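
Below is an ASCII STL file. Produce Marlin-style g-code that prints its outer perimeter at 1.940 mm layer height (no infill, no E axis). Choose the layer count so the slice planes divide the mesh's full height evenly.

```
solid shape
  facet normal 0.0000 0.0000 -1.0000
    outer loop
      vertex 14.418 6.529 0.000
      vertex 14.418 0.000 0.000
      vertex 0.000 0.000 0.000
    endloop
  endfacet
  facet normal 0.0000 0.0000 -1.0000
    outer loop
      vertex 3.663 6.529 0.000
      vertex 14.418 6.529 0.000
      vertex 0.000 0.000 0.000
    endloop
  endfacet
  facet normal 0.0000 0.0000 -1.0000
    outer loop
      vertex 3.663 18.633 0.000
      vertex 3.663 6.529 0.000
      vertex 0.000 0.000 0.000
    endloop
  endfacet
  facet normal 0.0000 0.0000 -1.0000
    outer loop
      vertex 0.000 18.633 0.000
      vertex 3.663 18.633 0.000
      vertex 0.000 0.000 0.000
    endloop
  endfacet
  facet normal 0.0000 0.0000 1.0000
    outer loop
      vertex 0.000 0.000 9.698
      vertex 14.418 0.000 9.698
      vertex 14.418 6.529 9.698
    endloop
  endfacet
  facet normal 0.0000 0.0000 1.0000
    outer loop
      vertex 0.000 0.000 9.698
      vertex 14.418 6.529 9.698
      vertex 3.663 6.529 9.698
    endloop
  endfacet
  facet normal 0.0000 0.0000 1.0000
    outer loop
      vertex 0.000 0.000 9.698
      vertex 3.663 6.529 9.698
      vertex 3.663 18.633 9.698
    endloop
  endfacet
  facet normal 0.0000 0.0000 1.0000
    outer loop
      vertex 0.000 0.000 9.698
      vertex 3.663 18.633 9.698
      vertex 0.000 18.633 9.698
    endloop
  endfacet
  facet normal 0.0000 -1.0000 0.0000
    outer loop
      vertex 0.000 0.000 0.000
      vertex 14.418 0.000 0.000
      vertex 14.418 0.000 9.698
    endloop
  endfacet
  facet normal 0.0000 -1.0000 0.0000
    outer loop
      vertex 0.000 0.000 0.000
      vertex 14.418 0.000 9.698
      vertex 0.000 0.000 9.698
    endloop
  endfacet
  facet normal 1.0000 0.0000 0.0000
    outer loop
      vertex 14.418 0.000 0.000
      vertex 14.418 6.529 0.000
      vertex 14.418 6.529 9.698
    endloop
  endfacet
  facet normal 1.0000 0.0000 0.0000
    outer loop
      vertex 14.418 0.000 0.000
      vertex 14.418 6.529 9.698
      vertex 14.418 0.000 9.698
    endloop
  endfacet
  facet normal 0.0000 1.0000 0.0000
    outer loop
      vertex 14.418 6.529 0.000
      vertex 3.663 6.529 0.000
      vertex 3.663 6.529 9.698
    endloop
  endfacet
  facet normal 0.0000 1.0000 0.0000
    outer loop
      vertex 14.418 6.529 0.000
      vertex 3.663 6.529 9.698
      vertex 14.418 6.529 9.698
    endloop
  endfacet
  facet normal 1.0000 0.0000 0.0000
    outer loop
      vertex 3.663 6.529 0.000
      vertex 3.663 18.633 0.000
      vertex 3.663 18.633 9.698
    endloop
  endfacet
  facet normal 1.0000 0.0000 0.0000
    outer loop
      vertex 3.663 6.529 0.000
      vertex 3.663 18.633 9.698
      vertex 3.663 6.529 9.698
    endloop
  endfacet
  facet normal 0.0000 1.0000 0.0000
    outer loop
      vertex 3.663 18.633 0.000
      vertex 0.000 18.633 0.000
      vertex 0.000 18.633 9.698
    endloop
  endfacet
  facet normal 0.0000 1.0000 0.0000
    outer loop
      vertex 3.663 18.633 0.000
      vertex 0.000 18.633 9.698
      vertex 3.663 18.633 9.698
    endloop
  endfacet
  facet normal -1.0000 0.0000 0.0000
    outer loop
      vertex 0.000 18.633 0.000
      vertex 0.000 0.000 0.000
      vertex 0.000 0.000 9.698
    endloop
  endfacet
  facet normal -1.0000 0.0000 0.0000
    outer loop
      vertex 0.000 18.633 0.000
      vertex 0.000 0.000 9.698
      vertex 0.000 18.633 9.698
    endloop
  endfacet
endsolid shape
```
; perimeter-only toolpath
G21 ; units = mm
G90 ; absolute positioning
G28 ; home
; layer 1
G0 Z1.940
G0 X0.000 Y0.000
G1 X14.418 Y0.000
G1 X14.418 Y6.529
G1 X3.663 Y6.529
G1 X3.663 Y18.633
G1 X0.000 Y18.633
G1 X0.000 Y0.000
; layer 2
G0 Z3.879
G0 X0.000 Y0.000
G1 X14.418 Y0.000
G1 X14.418 Y6.529
G1 X3.663 Y6.529
G1 X3.663 Y18.633
G1 X0.000 Y18.633
G1 X0.000 Y0.000
; layer 3
G0 Z5.819
G0 X0.000 Y0.000
G1 X14.418 Y0.000
G1 X14.418 Y6.529
G1 X3.663 Y6.529
G1 X3.663 Y18.633
G1 X0.000 Y18.633
G1 X0.000 Y0.000
; layer 4
G0 Z7.758
G0 X0.000 Y0.000
G1 X14.418 Y0.000
G1 X14.418 Y6.529
G1 X3.663 Y6.529
G1 X3.663 Y18.633
G1 X0.000 Y18.633
G1 X0.000 Y0.000
; layer 5
G0 Z9.698
G0 X0.000 Y0.000
G1 X14.418 Y0.000
G1 X14.418 Y6.529
G1 X3.663 Y6.529
G1 X3.663 Y18.633
G1 X0.000 Y18.633
G1 X0.000 Y0.000
M2 ; end

The solid is an L-shaped prism: outer 14.4 × 18.6 mm, arm thicknesses ≈ 6.53 mm (horizontal) and 3.66 mm (vertical), extruded 9.7 mm in z. Slicing at Δz = 1.940 mm — 5 equal slices spanning the solid's height, so layer i sits at z = i·h/5 — gives 5 non-empty perimeters. Each is a 6-segment closed polygon; G0 lifts to the layer z and rapids to the start vertex, then G1 traces the edges.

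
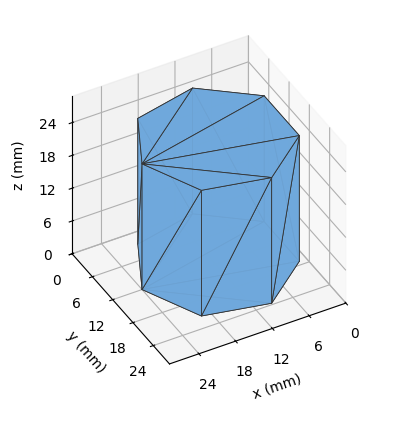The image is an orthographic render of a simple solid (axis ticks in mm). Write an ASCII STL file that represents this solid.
Reading the render: the shape is a regular 7-sided prism (a cylinder approximated with 7 flat sides), circumscribed radius ≈ 12 mm, height ≈ 23 mm (dimensions read to the nearest mm from the axis ticks). For the STL, each face is triangulated and given an outward normal.

solid part
  facet normal 0.0000 0.0000 -1.0000
    outer loop
      vertex 9.3 23.7 0.0
      vertex 19.5 21.4 0.0
      vertex 24.0 12.0 0.0
    endloop
  endfacet
  facet normal 0.0000 0.0000 -1.0000
    outer loop
      vertex 1.2 17.2 0.0
      vertex 9.3 23.7 0.0
      vertex 24.0 12.0 0.0
    endloop
  endfacet
  facet normal 0.0000 0.0000 -1.0000
    outer loop
      vertex 1.2 6.8 0.0
      vertex 1.2 17.2 0.0
      vertex 24.0 12.0 0.0
    endloop
  endfacet
  facet normal 0.0000 0.0000 -1.0000
    outer loop
      vertex 9.3 0.3 0.0
      vertex 1.2 6.8 0.0
      vertex 24.0 12.0 0.0
    endloop
  endfacet
  facet normal 0.0000 0.0000 -1.0000
    outer loop
      vertex 19.5 2.6 0.0
      vertex 9.3 0.3 0.0
      vertex 24.0 12.0 0.0
    endloop
  endfacet
  facet normal 0.0000 0.0000 1.0000
    outer loop
      vertex 24.0 12.0 23.0
      vertex 19.5 21.4 23.0
      vertex 9.3 23.7 23.0
    endloop
  endfacet
  facet normal 0.0000 0.0000 1.0000
    outer loop
      vertex 24.0 12.0 23.0
      vertex 9.3 23.7 23.0
      vertex 1.2 17.2 23.0
    endloop
  endfacet
  facet normal 0.0000 0.0000 1.0000
    outer loop
      vertex 24.0 12.0 23.0
      vertex 1.2 17.2 23.0
      vertex 1.2 6.8 23.0
    endloop
  endfacet
  facet normal 0.0000 0.0000 1.0000
    outer loop
      vertex 24.0 12.0 23.0
      vertex 1.2 6.8 23.0
      vertex 9.3 0.3 23.0
    endloop
  endfacet
  facet normal 0.0000 0.0000 1.0000
    outer loop
      vertex 24.0 12.0 23.0
      vertex 9.3 0.3 23.0
      vertex 19.5 2.6 23.0
    endloop
  endfacet
  facet normal 0.9020 0.4318 0.0000
    outer loop
      vertex 24.0 12.0 0.0
      vertex 19.5 21.4 0.0
      vertex 19.5 21.4 23.0
    endloop
  endfacet
  facet normal 0.9020 0.4318 0.0000
    outer loop
      vertex 24.0 12.0 0.0
      vertex 19.5 21.4 23.0
      vertex 24.0 12.0 23.0
    endloop
  endfacet
  facet normal 0.2200 0.9755 0.0000
    outer loop
      vertex 19.5 21.4 0.0
      vertex 9.3 23.7 0.0
      vertex 9.3 23.7 23.0
    endloop
  endfacet
  facet normal 0.2200 0.9755 0.0000
    outer loop
      vertex 19.5 21.4 0.0
      vertex 9.3 23.7 23.0
      vertex 19.5 21.4 23.0
    endloop
  endfacet
  facet normal -0.6259 0.7799 0.0000
    outer loop
      vertex 9.3 23.7 0.0
      vertex 1.2 17.2 0.0
      vertex 1.2 17.2 23.0
    endloop
  endfacet
  facet normal -0.6259 0.7799 0.0000
    outer loop
      vertex 9.3 23.7 0.0
      vertex 1.2 17.2 23.0
      vertex 9.3 23.7 23.0
    endloop
  endfacet
  facet normal -1.0000 0.0000 0.0000
    outer loop
      vertex 1.2 17.2 0.0
      vertex 1.2 6.8 0.0
      vertex 1.2 6.8 23.0
    endloop
  endfacet
  facet normal -1.0000 0.0000 0.0000
    outer loop
      vertex 1.2 17.2 0.0
      vertex 1.2 6.8 23.0
      vertex 1.2 17.2 23.0
    endloop
  endfacet
  facet normal -0.6259 -0.7799 0.0000
    outer loop
      vertex 1.2 6.8 0.0
      vertex 9.3 0.3 0.0
      vertex 9.3 0.3 23.0
    endloop
  endfacet
  facet normal -0.6259 -0.7799 0.0000
    outer loop
      vertex 1.2 6.8 0.0
      vertex 9.3 0.3 23.0
      vertex 1.2 6.8 23.0
    endloop
  endfacet
  facet normal 0.2200 -0.9755 0.0000
    outer loop
      vertex 9.3 0.3 0.0
      vertex 19.5 2.6 0.0
      vertex 19.5 2.6 23.0
    endloop
  endfacet
  facet normal 0.2200 -0.9755 0.0000
    outer loop
      vertex 9.3 0.3 0.0
      vertex 19.5 2.6 23.0
      vertex 9.3 0.3 23.0
    endloop
  endfacet
  facet normal 0.9020 -0.4318 0.0000
    outer loop
      vertex 19.5 2.6 0.0
      vertex 24.0 12.0 0.0
      vertex 24.0 12.0 23.0
    endloop
  endfacet
  facet normal 0.9020 -0.4318 0.0000
    outer loop
      vertex 19.5 2.6 0.0
      vertex 24.0 12.0 23.0
      vertex 19.5 2.6 23.0
    endloop
  endfacet
endsolid part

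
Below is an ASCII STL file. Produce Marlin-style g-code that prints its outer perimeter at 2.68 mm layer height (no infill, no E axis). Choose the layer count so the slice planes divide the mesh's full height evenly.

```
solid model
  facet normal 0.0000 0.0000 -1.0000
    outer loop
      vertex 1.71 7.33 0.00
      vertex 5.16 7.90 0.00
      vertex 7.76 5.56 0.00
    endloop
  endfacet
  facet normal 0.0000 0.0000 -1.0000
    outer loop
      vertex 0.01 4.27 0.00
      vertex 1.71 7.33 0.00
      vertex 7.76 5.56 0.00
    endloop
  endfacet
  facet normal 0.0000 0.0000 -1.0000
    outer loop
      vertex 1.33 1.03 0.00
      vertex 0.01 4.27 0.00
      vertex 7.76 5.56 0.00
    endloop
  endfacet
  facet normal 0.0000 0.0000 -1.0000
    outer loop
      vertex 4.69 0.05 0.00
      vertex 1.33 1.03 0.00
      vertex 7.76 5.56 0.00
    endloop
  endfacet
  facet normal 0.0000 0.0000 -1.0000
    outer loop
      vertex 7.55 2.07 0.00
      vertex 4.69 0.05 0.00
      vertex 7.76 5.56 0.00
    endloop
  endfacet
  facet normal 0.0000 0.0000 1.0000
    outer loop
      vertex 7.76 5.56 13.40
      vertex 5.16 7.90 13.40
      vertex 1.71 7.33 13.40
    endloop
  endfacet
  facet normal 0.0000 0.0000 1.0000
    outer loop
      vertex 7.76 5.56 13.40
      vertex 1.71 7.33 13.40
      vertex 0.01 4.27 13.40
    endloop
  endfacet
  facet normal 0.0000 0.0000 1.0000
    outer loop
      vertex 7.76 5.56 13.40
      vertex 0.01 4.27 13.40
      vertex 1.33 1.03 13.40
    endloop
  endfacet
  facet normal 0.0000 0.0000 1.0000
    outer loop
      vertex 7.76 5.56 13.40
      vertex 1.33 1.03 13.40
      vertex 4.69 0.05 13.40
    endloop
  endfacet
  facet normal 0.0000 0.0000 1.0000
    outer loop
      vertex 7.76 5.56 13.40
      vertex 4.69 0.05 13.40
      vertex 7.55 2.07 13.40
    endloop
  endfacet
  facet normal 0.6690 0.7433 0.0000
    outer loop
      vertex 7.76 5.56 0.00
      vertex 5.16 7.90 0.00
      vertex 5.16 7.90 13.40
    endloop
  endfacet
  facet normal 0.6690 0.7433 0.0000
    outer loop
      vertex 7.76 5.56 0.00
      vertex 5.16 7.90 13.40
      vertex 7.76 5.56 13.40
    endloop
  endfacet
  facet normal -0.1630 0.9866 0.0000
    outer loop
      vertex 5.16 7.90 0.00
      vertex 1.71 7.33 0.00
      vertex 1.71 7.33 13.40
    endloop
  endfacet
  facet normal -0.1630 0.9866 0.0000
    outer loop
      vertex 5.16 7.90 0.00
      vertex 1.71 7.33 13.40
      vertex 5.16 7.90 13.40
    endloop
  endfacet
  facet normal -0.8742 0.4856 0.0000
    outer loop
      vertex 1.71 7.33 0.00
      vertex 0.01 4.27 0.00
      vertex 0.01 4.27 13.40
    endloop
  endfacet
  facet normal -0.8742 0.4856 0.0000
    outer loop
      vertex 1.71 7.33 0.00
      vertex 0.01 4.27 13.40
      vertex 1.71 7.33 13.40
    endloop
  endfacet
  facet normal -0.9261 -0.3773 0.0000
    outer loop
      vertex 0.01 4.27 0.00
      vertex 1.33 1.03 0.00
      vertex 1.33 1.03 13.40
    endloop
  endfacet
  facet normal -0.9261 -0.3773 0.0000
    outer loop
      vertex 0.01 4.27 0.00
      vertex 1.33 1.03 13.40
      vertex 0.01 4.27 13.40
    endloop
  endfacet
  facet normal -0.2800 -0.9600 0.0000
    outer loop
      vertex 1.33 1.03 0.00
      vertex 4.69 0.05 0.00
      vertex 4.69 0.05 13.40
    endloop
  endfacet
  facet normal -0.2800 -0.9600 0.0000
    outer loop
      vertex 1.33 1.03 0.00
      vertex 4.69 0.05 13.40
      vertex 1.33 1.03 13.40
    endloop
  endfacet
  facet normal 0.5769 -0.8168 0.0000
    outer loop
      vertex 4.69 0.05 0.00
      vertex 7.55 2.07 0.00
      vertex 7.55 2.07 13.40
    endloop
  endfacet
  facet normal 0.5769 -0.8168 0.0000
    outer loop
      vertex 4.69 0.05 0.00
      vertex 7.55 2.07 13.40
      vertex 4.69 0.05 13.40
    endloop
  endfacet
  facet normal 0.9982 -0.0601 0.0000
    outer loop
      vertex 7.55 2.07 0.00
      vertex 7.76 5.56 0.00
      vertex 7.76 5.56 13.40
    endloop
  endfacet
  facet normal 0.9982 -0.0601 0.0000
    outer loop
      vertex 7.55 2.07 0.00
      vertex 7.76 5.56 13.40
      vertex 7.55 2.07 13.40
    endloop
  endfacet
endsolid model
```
; perimeter-only toolpath
G21 ; units = mm
G90 ; absolute positioning
G28 ; home
; layer 1
G0 Z2.68
G0 X7.76 Y5.56
G1 X5.16 Y7.90
G1 X1.71 Y7.33
G1 X0.01 Y4.27
G1 X1.33 Y1.03
G1 X4.69 Y0.05
G1 X7.55 Y2.07
G1 X7.76 Y5.56
; layer 2
G0 Z5.36
G0 X7.76 Y5.56
G1 X5.16 Y7.90
G1 X1.71 Y7.33
G1 X0.01 Y4.27
G1 X1.33 Y1.03
G1 X4.69 Y0.05
G1 X7.55 Y2.07
G1 X7.76 Y5.56
; layer 3
G0 Z8.04
G0 X7.76 Y5.56
G1 X5.16 Y7.90
G1 X1.71 Y7.33
G1 X0.01 Y4.27
G1 X1.33 Y1.03
G1 X4.69 Y0.05
G1 X7.55 Y2.07
G1 X7.76 Y5.56
; layer 4
G0 Z10.72
G0 X7.76 Y5.56
G1 X5.16 Y7.90
G1 X1.71 Y7.33
G1 X0.01 Y4.27
G1 X1.33 Y1.03
G1 X4.69 Y0.05
G1 X7.55 Y2.07
G1 X7.76 Y5.56
; layer 5
G0 Z13.40
G0 X7.76 Y5.56
G1 X5.16 Y7.90
G1 X1.71 Y7.33
G1 X0.01 Y4.27
G1 X1.33 Y1.03
G1 X4.69 Y0.05
G1 X7.55 Y2.07
G1 X7.76 Y5.56
M2 ; end

The solid is a regular 7-sided prism (a cylinder approximated with 7 flat sides), circumscribed radius ≈ 4.03 mm, height ≈ 13.4 mm. Slicing at Δz = 2.68 mm — 5 equal slices spanning the solid's height, so layer i sits at z = i·h/5 — gives 5 non-empty perimeters. Each is a 7-segment closed polygon; G0 lifts to the layer z and rapids to the start vertex, then G1 traces the edges.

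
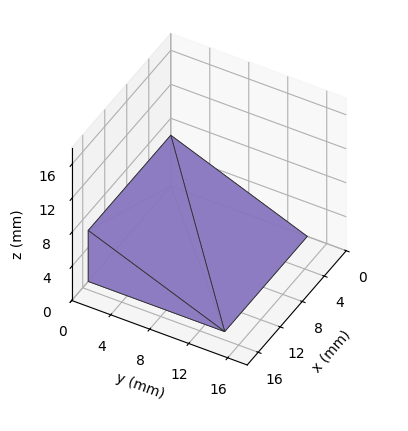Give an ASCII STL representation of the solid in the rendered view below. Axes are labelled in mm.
Reading the render: the shape is a wedge (ramp): 15 × 14 mm base, rising to 6 mm along the y=0 edge and sloping linearly to z=0 at y=14 (dimensions read to the nearest mm from the axis ticks). For the STL, each face is triangulated and given an outward normal.

solid part
  facet normal 0.0000 0.0000 -1.0000
    outer loop
      vertex 15.000 14.000 0.000
      vertex 15.000 0.000 0.000
      vertex 0.000 0.000 0.000
    endloop
  endfacet
  facet normal 0.0000 0.0000 -1.0000
    outer loop
      vertex 0.000 14.000 0.000
      vertex 15.000 14.000 0.000
      vertex 0.000 0.000 0.000
    endloop
  endfacet
  facet normal 0.0000 -1.0000 0.0000
    outer loop
      vertex 0.000 0.000 0.000
      vertex 15.000 0.000 0.000
      vertex 15.000 0.000 6.000
    endloop
  endfacet
  facet normal 0.0000 -1.0000 0.0000
    outer loop
      vertex 0.000 0.000 0.000
      vertex 15.000 0.000 6.000
      vertex 0.000 0.000 6.000
    endloop
  endfacet
  facet normal 0.0000 0.3939 0.9191
    outer loop
      vertex 0.000 0.000 6.000
      vertex 15.000 0.000 6.000
      vertex 15.000 14.000 0.000
    endloop
  endfacet
  facet normal 0.0000 0.3939 0.9191
    outer loop
      vertex 0.000 0.000 6.000
      vertex 15.000 14.000 0.000
      vertex 0.000 14.000 0.000
    endloop
  endfacet
  facet normal -1.0000 0.0000 0.0000
    outer loop
      vertex 0.000 0.000 6.000
      vertex 0.000 14.000 0.000
      vertex 0.000 0.000 0.000
    endloop
  endfacet
  facet normal 1.0000 0.0000 0.0000
    outer loop
      vertex 15.000 0.000 0.000
      vertex 15.000 14.000 0.000
      vertex 15.000 0.000 6.000
    endloop
  endfacet
endsolid part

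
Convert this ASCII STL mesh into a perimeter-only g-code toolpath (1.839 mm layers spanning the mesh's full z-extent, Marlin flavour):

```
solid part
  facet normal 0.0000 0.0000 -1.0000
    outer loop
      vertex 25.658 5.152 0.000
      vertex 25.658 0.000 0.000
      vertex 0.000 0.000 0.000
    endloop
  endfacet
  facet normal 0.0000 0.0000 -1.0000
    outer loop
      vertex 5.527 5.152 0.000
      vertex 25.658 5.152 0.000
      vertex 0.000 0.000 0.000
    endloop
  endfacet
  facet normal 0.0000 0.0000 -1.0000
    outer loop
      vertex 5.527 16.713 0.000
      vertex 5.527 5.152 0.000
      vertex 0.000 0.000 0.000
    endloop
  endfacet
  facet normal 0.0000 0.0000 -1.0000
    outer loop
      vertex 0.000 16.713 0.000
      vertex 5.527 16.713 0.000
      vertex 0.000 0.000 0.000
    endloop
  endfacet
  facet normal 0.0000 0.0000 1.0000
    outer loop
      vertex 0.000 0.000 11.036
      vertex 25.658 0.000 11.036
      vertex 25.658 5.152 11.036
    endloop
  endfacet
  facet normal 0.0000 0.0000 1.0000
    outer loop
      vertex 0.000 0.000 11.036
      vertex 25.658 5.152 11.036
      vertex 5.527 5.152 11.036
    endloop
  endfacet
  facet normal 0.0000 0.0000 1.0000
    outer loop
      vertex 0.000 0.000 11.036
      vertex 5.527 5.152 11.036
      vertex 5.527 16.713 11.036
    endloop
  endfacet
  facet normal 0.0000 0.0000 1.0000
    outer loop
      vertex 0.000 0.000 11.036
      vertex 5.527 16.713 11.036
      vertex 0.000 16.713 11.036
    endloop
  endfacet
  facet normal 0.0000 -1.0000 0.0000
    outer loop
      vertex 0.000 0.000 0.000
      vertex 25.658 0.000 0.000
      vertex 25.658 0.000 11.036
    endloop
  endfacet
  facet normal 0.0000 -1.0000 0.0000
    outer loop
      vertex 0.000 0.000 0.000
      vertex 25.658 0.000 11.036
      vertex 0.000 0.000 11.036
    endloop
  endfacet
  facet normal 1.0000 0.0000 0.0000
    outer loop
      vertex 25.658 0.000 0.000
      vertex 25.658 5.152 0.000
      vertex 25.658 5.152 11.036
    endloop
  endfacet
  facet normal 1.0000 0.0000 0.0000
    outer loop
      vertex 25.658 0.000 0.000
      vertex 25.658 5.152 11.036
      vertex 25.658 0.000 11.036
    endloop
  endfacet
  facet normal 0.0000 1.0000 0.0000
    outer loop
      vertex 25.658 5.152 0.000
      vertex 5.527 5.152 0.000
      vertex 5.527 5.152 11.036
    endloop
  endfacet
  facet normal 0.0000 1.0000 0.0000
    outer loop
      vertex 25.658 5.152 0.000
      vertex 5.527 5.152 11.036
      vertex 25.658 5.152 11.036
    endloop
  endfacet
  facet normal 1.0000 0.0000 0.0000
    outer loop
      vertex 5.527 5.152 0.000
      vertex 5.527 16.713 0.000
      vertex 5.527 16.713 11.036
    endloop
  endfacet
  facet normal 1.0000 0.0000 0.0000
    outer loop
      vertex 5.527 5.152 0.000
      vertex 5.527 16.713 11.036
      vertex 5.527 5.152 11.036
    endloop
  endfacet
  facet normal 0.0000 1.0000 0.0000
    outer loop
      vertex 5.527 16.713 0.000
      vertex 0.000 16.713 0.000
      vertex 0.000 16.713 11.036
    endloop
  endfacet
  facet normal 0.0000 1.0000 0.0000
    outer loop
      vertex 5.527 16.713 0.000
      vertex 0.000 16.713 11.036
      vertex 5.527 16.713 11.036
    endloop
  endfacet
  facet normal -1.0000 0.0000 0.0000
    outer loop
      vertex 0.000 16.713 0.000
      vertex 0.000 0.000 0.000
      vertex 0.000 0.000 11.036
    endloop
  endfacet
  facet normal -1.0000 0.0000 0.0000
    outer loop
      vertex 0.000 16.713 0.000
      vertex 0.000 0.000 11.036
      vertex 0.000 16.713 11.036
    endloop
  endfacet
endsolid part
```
; perimeter-only toolpath
G21 ; units = mm
G90 ; absolute positioning
G28 ; home
; layer 1
G0 Z1.839
G0 X0.000 Y0.000
G1 X25.658 Y0.000
G1 X25.658 Y5.152
G1 X5.527 Y5.152
G1 X5.527 Y16.713
G1 X0.000 Y16.713
G1 X0.000 Y0.000
; layer 2
G0 Z3.679
G0 X0.000 Y0.000
G1 X25.658 Y0.000
G1 X25.658 Y5.152
G1 X5.527 Y5.152
G1 X5.527 Y16.713
G1 X0.000 Y16.713
G1 X0.000 Y0.000
; layer 3
G0 Z5.518
G0 X0.000 Y0.000
G1 X25.658 Y0.000
G1 X25.658 Y5.152
G1 X5.527 Y5.152
G1 X5.527 Y16.713
G1 X0.000 Y16.713
G1 X0.000 Y0.000
; layer 4
G0 Z7.357
G0 X0.000 Y0.000
G1 X25.658 Y0.000
G1 X25.658 Y5.152
G1 X5.527 Y5.152
G1 X5.527 Y16.713
G1 X0.000 Y16.713
G1 X0.000 Y0.000
; layer 5
G0 Z9.197
G0 X0.000 Y0.000
G1 X25.658 Y0.000
G1 X25.658 Y5.152
G1 X5.527 Y5.152
G1 X5.527 Y16.713
G1 X0.000 Y16.713
G1 X0.000 Y0.000
; layer 6
G0 Z11.036
G0 X0.000 Y0.000
G1 X25.658 Y0.000
G1 X25.658 Y5.152
G1 X5.527 Y5.152
G1 X5.527 Y16.713
G1 X0.000 Y16.713
G1 X0.000 Y0.000
M2 ; end

The solid is an L-shaped prism: outer 25.7 × 16.7 mm, arm thicknesses ≈ 5.15 mm (horizontal) and 5.53 mm (vertical), extruded 11 mm in z. Slicing at Δz = 1.839 mm — 6 equal slices spanning the solid's height, so layer i sits at z = i·h/6 — gives 6 non-empty perimeters. Each is a 6-segment closed polygon; G0 lifts to the layer z and rapids to the start vertex, then G1 traces the edges.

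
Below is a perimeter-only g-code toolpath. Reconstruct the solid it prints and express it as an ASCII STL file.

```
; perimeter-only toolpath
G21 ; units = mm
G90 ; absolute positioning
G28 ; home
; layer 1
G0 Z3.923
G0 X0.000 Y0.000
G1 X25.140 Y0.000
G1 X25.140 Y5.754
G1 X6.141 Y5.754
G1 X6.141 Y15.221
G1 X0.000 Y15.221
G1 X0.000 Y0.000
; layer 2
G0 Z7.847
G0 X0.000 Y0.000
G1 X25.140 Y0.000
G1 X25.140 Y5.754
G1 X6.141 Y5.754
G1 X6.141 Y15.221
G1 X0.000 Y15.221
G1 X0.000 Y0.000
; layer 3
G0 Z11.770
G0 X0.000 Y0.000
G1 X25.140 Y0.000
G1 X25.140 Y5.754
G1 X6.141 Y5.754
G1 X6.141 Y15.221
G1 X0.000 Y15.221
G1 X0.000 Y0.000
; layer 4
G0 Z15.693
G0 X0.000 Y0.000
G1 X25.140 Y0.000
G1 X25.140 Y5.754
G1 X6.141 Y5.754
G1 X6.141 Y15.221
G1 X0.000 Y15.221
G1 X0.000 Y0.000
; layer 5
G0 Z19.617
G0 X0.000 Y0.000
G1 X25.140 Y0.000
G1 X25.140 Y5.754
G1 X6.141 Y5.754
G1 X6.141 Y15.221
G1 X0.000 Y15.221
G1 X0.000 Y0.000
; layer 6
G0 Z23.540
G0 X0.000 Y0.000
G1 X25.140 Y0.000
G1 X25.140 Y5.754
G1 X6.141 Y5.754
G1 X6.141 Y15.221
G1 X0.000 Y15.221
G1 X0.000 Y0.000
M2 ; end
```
solid part
  facet normal 0.0000 0.0000 -1.0000
    outer loop
      vertex 25.140 5.754 0.000
      vertex 25.140 0.000 0.000
      vertex 0.000 0.000 0.000
    endloop
  endfacet
  facet normal 0.0000 0.0000 -1.0000
    outer loop
      vertex 6.141 5.754 0.000
      vertex 25.140 5.754 0.000
      vertex 0.000 0.000 0.000
    endloop
  endfacet
  facet normal 0.0000 0.0000 -1.0000
    outer loop
      vertex 6.141 15.221 0.000
      vertex 6.141 5.754 0.000
      vertex 0.000 0.000 0.000
    endloop
  endfacet
  facet normal 0.0000 0.0000 -1.0000
    outer loop
      vertex 0.000 15.221 0.000
      vertex 6.141 15.221 0.000
      vertex 0.000 0.000 0.000
    endloop
  endfacet
  facet normal 0.0000 0.0000 1.0000
    outer loop
      vertex 0.000 0.000 23.540
      vertex 25.140 0.000 23.540
      vertex 25.140 5.754 23.540
    endloop
  endfacet
  facet normal 0.0000 0.0000 1.0000
    outer loop
      vertex 0.000 0.000 23.540
      vertex 25.140 5.754 23.540
      vertex 6.141 5.754 23.540
    endloop
  endfacet
  facet normal 0.0000 0.0000 1.0000
    outer loop
      vertex 0.000 0.000 23.540
      vertex 6.141 5.754 23.540
      vertex 6.141 15.221 23.540
    endloop
  endfacet
  facet normal 0.0000 0.0000 1.0000
    outer loop
      vertex 0.000 0.000 23.540
      vertex 6.141 15.221 23.540
      vertex 0.000 15.221 23.540
    endloop
  endfacet
  facet normal 0.0000 -1.0000 0.0000
    outer loop
      vertex 0.000 0.000 0.000
      vertex 25.140 0.000 0.000
      vertex 25.140 0.000 23.540
    endloop
  endfacet
  facet normal 0.0000 -1.0000 0.0000
    outer loop
      vertex 0.000 0.000 0.000
      vertex 25.140 0.000 23.540
      vertex 0.000 0.000 23.540
    endloop
  endfacet
  facet normal 1.0000 0.0000 0.0000
    outer loop
      vertex 25.140 0.000 0.000
      vertex 25.140 5.754 0.000
      vertex 25.140 5.754 23.540
    endloop
  endfacet
  facet normal 1.0000 0.0000 0.0000
    outer loop
      vertex 25.140 0.000 0.000
      vertex 25.140 5.754 23.540
      vertex 25.140 0.000 23.540
    endloop
  endfacet
  facet normal 0.0000 1.0000 0.0000
    outer loop
      vertex 25.140 5.754 0.000
      vertex 6.141 5.754 0.000
      vertex 6.141 5.754 23.540
    endloop
  endfacet
  facet normal 0.0000 1.0000 0.0000
    outer loop
      vertex 25.140 5.754 0.000
      vertex 6.141 5.754 23.540
      vertex 25.140 5.754 23.540
    endloop
  endfacet
  facet normal 1.0000 0.0000 0.0000
    outer loop
      vertex 6.141 5.754 0.000
      vertex 6.141 15.221 0.000
      vertex 6.141 15.221 23.540
    endloop
  endfacet
  facet normal 1.0000 0.0000 0.0000
    outer loop
      vertex 6.141 5.754 0.000
      vertex 6.141 15.221 23.540
      vertex 6.141 5.754 23.540
    endloop
  endfacet
  facet normal 0.0000 1.0000 0.0000
    outer loop
      vertex 6.141 15.221 0.000
      vertex 0.000 15.221 0.000
      vertex 0.000 15.221 23.540
    endloop
  endfacet
  facet normal 0.0000 1.0000 0.0000
    outer loop
      vertex 6.141 15.221 0.000
      vertex 0.000 15.221 23.540
      vertex 6.141 15.221 23.540
    endloop
  endfacet
  facet normal -1.0000 0.0000 0.0000
    outer loop
      vertex 0.000 15.221 0.000
      vertex 0.000 0.000 0.000
      vertex 0.000 0.000 23.540
    endloop
  endfacet
  facet normal -1.0000 0.0000 0.0000
    outer loop
      vertex 0.000 15.221 0.000
      vertex 0.000 0.000 23.540
      vertex 0.000 15.221 23.540
    endloop
  endfacet
endsolid part

The G0 Z moves step by Δz≈3.923 mm. Every layer's G1 loop is the same polygon, so the solid is a straight extrusion of it from z=0 to z≈23.5. Closing with flat bottom and top caps and triangulating gives 20 facets — an L-shaped prism: outer 25.1 × 15.2 mm, arm thicknesses ≈ 5.75 mm (horizontal) and 6.14 mm (vertical), extruded 23.5 mm in z.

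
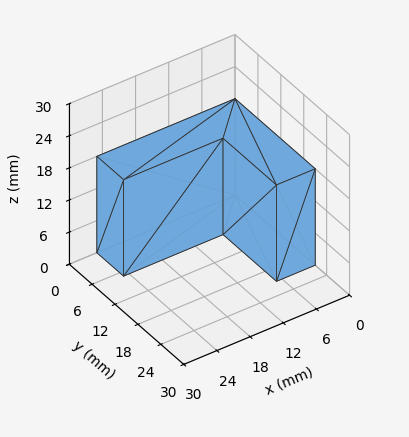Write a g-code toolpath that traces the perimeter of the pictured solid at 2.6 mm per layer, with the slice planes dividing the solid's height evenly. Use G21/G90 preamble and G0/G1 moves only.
Reading the render: the shape is an L-shaped prism: outer 25 × 21 mm, arm thicknesses ≈ 7 mm (horizontal) and 7 mm (vertical), extruded 18 mm in z (dimensions read to the nearest mm from the axis ticks). For the g-code, the solid's height is divided into equal slices at the stated Δz and each level perimeter traced with G1 moves after a G0 lift.

; perimeter-only toolpath
G21 ; units = mm
G90 ; absolute positioning
G28 ; home
; layer 1
G0 Z2.6
G0 X0.0 Y0.0
G1 X25.0 Y0.0
G1 X25.0 Y7.0
G1 X7.0 Y7.0
G1 X7.0 Y21.0
G1 X0.0 Y21.0
G1 X0.0 Y0.0
; layer 2
G0 Z5.1
G0 X0.0 Y0.0
G1 X25.0 Y0.0
G1 X25.0 Y7.0
G1 X7.0 Y7.0
G1 X7.0 Y21.0
G1 X0.0 Y21.0
G1 X0.0 Y0.0
; layer 3
G0 Z7.7
G0 X0.0 Y0.0
G1 X25.0 Y0.0
G1 X25.0 Y7.0
G1 X7.0 Y7.0
G1 X7.0 Y21.0
G1 X0.0 Y21.0
G1 X0.0 Y0.0
; layer 4
G0 Z10.3
G0 X0.0 Y0.0
G1 X25.0 Y0.0
G1 X25.0 Y7.0
G1 X7.0 Y7.0
G1 X7.0 Y21.0
G1 X0.0 Y21.0
G1 X0.0 Y0.0
; layer 5
G0 Z12.9
G0 X0.0 Y0.0
G1 X25.0 Y0.0
G1 X25.0 Y7.0
G1 X7.0 Y7.0
G1 X7.0 Y21.0
G1 X0.0 Y21.0
G1 X0.0 Y0.0
; layer 6
G0 Z15.4
G0 X0.0 Y0.0
G1 X25.0 Y0.0
G1 X25.0 Y7.0
G1 X7.0 Y7.0
G1 X7.0 Y21.0
G1 X0.0 Y21.0
G1 X0.0 Y0.0
; layer 7
G0 Z18.0
G0 X0.0 Y0.0
G1 X25.0 Y0.0
G1 X25.0 Y7.0
G1 X7.0 Y7.0
G1 X7.0 Y21.0
G1 X0.0 Y21.0
G1 X0.0 Y0.0
M2 ; end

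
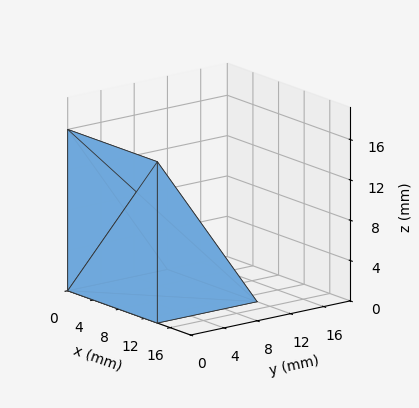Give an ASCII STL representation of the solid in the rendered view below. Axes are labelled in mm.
Reading the render: the shape is a wedge (ramp): 14 × 12 mm base, rising to 16 mm along the y=0 edge and sloping linearly to z=0 at y=12 (dimensions read to the nearest mm from the axis ticks). For the STL, each face is triangulated and given an outward normal.

solid part
  facet normal 0.0000 0.0000 -1.0000
    outer loop
      vertex 14.000 12.000 0.000
      vertex 14.000 0.000 0.000
      vertex 0.000 0.000 0.000
    endloop
  endfacet
  facet normal 0.0000 0.0000 -1.0000
    outer loop
      vertex 0.000 12.000 0.000
      vertex 14.000 12.000 0.000
      vertex 0.000 0.000 0.000
    endloop
  endfacet
  facet normal 0.0000 -1.0000 0.0000
    outer loop
      vertex 0.000 0.000 0.000
      vertex 14.000 0.000 0.000
      vertex 14.000 0.000 16.000
    endloop
  endfacet
  facet normal 0.0000 -1.0000 0.0000
    outer loop
      vertex 0.000 0.000 0.000
      vertex 14.000 0.000 16.000
      vertex 0.000 0.000 16.000
    endloop
  endfacet
  facet normal 0.0000 0.8000 0.6000
    outer loop
      vertex 0.000 0.000 16.000
      vertex 14.000 0.000 16.000
      vertex 14.000 12.000 0.000
    endloop
  endfacet
  facet normal 0.0000 0.8000 0.6000
    outer loop
      vertex 0.000 0.000 16.000
      vertex 14.000 12.000 0.000
      vertex 0.000 12.000 0.000
    endloop
  endfacet
  facet normal -1.0000 0.0000 0.0000
    outer loop
      vertex 0.000 0.000 16.000
      vertex 0.000 12.000 0.000
      vertex 0.000 0.000 0.000
    endloop
  endfacet
  facet normal 1.0000 0.0000 0.0000
    outer loop
      vertex 14.000 0.000 0.000
      vertex 14.000 12.000 0.000
      vertex 14.000 0.000 16.000
    endloop
  endfacet
endsolid part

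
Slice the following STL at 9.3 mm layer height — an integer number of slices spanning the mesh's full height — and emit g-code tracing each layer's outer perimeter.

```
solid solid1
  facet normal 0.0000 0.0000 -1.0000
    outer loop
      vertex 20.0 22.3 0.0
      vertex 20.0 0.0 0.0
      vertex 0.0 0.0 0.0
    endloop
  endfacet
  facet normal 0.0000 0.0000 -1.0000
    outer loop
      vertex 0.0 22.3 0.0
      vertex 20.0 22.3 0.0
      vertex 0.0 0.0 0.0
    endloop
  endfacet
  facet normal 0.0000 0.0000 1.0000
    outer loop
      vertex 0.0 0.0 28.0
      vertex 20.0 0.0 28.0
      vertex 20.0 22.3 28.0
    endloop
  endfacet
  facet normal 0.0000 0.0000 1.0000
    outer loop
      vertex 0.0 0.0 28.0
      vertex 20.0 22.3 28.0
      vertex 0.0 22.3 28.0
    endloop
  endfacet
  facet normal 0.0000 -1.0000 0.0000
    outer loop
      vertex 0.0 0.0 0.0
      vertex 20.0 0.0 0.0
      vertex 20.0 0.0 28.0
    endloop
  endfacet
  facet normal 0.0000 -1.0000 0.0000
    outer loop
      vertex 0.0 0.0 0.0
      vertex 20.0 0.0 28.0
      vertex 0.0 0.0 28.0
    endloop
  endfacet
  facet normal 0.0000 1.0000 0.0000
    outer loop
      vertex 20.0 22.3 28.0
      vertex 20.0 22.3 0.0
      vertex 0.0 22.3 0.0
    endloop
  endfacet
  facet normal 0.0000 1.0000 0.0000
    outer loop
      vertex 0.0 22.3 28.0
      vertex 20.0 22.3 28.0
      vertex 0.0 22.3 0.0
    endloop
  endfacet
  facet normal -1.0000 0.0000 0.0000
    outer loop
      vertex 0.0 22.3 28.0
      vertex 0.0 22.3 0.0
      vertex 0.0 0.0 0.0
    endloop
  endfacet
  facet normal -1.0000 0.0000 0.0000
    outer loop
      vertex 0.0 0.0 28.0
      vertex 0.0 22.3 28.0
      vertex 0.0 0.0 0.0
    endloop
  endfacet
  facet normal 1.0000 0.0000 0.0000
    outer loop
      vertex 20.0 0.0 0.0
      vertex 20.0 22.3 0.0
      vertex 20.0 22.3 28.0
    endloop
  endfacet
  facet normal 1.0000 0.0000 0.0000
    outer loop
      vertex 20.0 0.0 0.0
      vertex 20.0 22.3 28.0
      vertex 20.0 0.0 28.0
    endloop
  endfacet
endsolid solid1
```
; perimeter-only toolpath
G21 ; units = mm
G90 ; absolute positioning
G28 ; home
; layer 1
G0 Z9.3
G0 X0.0 Y0.0
G1 X20.0 Y0.0
G1 X20.0 Y22.3
G1 X0.0 Y22.3
G1 X0.0 Y0.0
; layer 2
G0 Z18.7
G0 X0.0 Y0.0
G1 X20.0 Y0.0
G1 X20.0 Y22.3
G1 X0.0 Y22.3
G1 X0.0 Y0.0
; layer 3
G0 Z28.0
G0 X0.0 Y0.0
G1 X20.0 Y0.0
G1 X20.0 Y22.3
G1 X0.0 Y22.3
G1 X0.0 Y0.0
M2 ; end

The solid is a rectangular box, roughly 20 × 22.3 mm footprint and 28 mm tall. Slicing at Δz = 9.3 mm — 3 equal slices spanning the solid's height, so layer i sits at z = i·h/3 — gives 3 non-empty perimeters. Each is a 4-segment closed polygon; G0 lifts to the layer z and rapids to the start vertex, then G1 traces the edges.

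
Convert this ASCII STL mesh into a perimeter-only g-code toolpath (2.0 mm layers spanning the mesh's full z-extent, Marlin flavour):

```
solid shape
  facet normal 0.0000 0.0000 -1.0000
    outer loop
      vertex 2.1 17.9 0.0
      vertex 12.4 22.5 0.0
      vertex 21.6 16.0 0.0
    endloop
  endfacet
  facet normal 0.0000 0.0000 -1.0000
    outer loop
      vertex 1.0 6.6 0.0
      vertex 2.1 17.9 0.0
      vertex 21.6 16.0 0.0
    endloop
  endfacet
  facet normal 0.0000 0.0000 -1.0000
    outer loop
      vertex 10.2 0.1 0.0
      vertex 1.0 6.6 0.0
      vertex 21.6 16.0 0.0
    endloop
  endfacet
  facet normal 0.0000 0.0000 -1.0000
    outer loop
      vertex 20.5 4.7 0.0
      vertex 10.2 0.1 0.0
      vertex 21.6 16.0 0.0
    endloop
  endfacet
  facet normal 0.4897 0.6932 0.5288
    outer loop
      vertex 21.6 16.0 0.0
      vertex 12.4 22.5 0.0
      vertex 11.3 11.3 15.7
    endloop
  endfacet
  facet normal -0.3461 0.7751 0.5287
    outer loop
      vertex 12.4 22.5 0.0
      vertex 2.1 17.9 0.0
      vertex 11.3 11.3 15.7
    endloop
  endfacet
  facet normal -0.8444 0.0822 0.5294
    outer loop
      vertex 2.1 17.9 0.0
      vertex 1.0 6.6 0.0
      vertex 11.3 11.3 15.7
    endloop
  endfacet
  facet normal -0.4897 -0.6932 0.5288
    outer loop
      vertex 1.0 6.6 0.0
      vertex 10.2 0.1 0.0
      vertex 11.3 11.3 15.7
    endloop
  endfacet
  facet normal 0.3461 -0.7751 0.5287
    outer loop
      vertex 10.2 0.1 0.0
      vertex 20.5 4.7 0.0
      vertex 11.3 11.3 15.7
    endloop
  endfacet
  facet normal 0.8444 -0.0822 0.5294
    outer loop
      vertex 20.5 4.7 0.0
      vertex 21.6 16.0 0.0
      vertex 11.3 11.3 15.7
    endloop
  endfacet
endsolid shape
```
; perimeter-only toolpath
G21 ; units = mm
G90 ; absolute positioning
G28 ; home
; layer 1
G0 Z2.0
G0 X20.3 Y15.4
G1 X12.3 Y21.1
G1 X3.2 Y17.1
G1 X2.3 Y7.2
G1 X10.3 Y1.5
G1 X19.4 Y5.5
G1 X20.3 Y15.4
; layer 2
G0 Z3.9
G0 X19.0 Y14.8
G1 X12.1 Y19.7
G1 X4.4 Y16.2
G1 X3.6 Y7.8
G1 X10.5 Y2.9
G1 X18.2 Y6.4
G1 X19.0 Y14.8
; layer 3
G0 Z5.9
G0 X17.7 Y14.2
G1 X12.0 Y18.3
G1 X5.6 Y15.4
G1 X4.9 Y8.4
G1 X10.6 Y4.3
G1 X17.1 Y7.2
G1 X17.7 Y14.2
; layer 4
G0 Z7.8
G0 X16.5 Y13.7
G1 X11.9 Y16.9
G1 X6.7 Y14.6
G1 X6.2 Y8.9
G1 X10.8 Y5.7
G1 X15.9 Y8.0
G1 X16.5 Y13.7
; layer 5
G0 Z9.8
G0 X15.2 Y13.1
G1 X11.7 Y15.5
G1 X7.8 Y13.8
G1 X7.4 Y9.5
G1 X10.9 Y7.1
G1 X14.8 Y8.8
G1 X15.2 Y13.1
; layer 6
G0 Z11.8
G0 X13.9 Y12.5
G1 X11.6 Y14.1
G1 X9.0 Y13.0
G1 X8.7 Y10.1
G1 X11.0 Y8.5
G1 X13.6 Y9.7
G1 X13.9 Y12.5
; layer 7
G0 Z13.7
G0 X12.6 Y11.9
G1 X11.4 Y12.7
G1 X10.2 Y12.1
G1 X10.0 Y10.7
G1 X11.2 Y9.9
G1 X12.5 Y10.5
G1 X12.6 Y11.9
M2 ; end

The solid is a regular 6-sided pyramid, base circumscribed radius ≈ 11.3 mm, apex at z ≈ 15.7 mm. Slicing at Δz = 2.0 mm — 8 equal slices spanning the solid's height, so layer i sits at z = i·h/8 — gives 7 non-empty perimeters. Each is a 6-segment closed polygon; G0 lifts to the layer z and rapids to the start vertex, then G1 traces the edges. The cross-section shrinks linearly with z (the slice at the apex is degenerate and omitted).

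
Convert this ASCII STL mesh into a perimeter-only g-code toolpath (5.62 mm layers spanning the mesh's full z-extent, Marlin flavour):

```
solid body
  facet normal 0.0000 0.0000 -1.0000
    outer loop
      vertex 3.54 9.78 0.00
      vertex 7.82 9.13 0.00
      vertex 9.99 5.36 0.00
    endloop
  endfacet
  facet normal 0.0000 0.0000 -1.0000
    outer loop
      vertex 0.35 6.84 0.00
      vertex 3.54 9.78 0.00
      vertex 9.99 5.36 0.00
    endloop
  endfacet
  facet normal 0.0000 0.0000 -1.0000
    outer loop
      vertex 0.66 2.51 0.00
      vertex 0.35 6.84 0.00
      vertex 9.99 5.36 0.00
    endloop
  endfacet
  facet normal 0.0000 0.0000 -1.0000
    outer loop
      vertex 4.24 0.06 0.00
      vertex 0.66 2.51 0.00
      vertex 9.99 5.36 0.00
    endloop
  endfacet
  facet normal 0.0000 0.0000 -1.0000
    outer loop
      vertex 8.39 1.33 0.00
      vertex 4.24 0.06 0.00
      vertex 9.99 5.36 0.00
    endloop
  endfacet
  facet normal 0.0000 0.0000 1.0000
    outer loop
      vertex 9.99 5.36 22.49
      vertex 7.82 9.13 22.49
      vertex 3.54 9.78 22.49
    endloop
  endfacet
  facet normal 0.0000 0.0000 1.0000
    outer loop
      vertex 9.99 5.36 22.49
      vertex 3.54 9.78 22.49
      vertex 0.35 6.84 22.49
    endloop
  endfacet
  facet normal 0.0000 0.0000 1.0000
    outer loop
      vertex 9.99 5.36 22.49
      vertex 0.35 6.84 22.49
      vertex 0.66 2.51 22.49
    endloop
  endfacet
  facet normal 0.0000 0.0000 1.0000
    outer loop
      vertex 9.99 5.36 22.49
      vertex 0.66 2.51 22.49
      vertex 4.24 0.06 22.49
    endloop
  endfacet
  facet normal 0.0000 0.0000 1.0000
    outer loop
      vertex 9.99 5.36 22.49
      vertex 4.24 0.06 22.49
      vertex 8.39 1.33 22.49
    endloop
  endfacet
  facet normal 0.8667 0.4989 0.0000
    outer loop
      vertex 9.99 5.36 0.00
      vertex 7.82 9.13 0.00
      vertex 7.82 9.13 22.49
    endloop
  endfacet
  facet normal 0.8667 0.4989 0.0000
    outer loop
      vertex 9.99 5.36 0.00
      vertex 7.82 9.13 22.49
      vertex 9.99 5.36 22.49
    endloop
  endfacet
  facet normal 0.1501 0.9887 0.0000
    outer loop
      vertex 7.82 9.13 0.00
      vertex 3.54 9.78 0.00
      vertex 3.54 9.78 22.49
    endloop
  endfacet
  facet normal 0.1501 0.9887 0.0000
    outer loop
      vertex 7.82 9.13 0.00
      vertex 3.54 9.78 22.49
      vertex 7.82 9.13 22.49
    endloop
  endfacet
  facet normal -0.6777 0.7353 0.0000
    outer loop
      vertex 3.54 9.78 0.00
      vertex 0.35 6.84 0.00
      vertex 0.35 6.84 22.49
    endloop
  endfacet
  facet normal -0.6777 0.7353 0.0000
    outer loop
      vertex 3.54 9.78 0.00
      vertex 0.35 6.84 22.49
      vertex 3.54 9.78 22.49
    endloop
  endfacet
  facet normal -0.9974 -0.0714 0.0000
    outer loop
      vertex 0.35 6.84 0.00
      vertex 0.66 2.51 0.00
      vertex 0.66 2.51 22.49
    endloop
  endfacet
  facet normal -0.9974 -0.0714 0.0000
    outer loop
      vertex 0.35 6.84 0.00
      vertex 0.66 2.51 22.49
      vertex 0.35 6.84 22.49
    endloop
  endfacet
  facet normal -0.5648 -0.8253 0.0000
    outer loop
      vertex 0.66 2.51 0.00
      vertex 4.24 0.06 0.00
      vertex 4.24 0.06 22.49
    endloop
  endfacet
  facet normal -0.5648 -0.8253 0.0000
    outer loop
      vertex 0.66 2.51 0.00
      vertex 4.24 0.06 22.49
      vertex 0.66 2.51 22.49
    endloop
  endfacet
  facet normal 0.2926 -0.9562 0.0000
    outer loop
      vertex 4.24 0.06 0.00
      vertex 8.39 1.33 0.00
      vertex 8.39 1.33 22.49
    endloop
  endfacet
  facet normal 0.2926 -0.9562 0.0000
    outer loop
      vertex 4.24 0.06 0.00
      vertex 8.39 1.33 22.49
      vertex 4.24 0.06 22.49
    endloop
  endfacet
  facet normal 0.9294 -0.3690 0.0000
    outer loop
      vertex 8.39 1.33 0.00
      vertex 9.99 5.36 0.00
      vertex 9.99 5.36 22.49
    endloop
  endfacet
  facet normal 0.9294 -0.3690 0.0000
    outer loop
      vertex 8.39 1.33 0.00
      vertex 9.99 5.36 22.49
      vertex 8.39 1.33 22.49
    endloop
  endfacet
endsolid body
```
; perimeter-only toolpath
G21 ; units = mm
G90 ; absolute positioning
G28 ; home
; layer 1
G0 Z5.62
G0 X9.99 Y5.36
G1 X7.82 Y9.13
G1 X3.54 Y9.78
G1 X0.35 Y6.84
G1 X0.66 Y2.51
G1 X4.24 Y0.06
G1 X8.39 Y1.33
G1 X9.99 Y5.36
; layer 2
G0 Z11.24
G0 X9.99 Y5.36
G1 X7.82 Y9.13
G1 X3.54 Y9.78
G1 X0.35 Y6.84
G1 X0.66 Y2.51
G1 X4.24 Y0.06
G1 X8.39 Y1.33
G1 X9.99 Y5.36
; layer 3
G0 Z16.87
G0 X9.99 Y5.36
G1 X7.82 Y9.13
G1 X3.54 Y9.78
G1 X0.35 Y6.84
G1 X0.66 Y2.51
G1 X4.24 Y0.06
G1 X8.39 Y1.33
G1 X9.99 Y5.36
; layer 4
G0 Z22.49
G0 X9.99 Y5.36
G1 X7.82 Y9.13
G1 X3.54 Y9.78
G1 X0.35 Y6.84
G1 X0.66 Y2.51
G1 X4.24 Y0.06
G1 X8.39 Y1.33
G1 X9.99 Y5.36
M2 ; end

The solid is a regular 7-sided prism (a cylinder approximated with 7 flat sides), circumscribed radius ≈ 5 mm, height ≈ 22.5 mm. Slicing at Δz = 5.62 mm — 4 equal slices spanning the solid's height, so layer i sits at z = i·h/4 — gives 4 non-empty perimeters. Each is a 7-segment closed polygon; G0 lifts to the layer z and rapids to the start vertex, then G1 traces the edges.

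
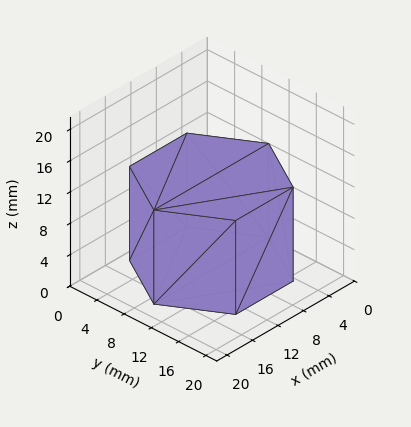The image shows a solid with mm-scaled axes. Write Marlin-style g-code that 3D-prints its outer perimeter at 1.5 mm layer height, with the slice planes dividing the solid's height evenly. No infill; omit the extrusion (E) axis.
Reading the render: the shape is a regular 6-sided prism (a cylinder approximated with 6 flat sides), circumscribed radius ≈ 9 mm, height ≈ 12 mm (dimensions read to the nearest mm from the axis ticks). For the g-code, the solid's height is divided into equal slices at the stated Δz and each level perimeter traced with G1 moves after a G0 lift.

; perimeter-only toolpath
G21 ; units = mm
G90 ; absolute positioning
G28 ; home
; layer 1
G0 Z1.5
G0 X18.0 Y9.0
G1 X13.5 Y16.8
G1 X4.5 Y16.8
G1 X0.0 Y9.0
G1 X4.5 Y1.2
G1 X13.5 Y1.2
G1 X18.0 Y9.0
; layer 2
G0 Z3.0
G0 X18.0 Y9.0
G1 X13.5 Y16.8
G1 X4.5 Y16.8
G1 X0.0 Y9.0
G1 X4.5 Y1.2
G1 X13.5 Y1.2
G1 X18.0 Y9.0
; layer 3
G0 Z4.5
G0 X18.0 Y9.0
G1 X13.5 Y16.8
G1 X4.5 Y16.8
G1 X0.0 Y9.0
G1 X4.5 Y1.2
G1 X13.5 Y1.2
G1 X18.0 Y9.0
; layer 4
G0 Z6.0
G0 X18.0 Y9.0
G1 X13.5 Y16.8
G1 X4.5 Y16.8
G1 X0.0 Y9.0
G1 X4.5 Y1.2
G1 X13.5 Y1.2
G1 X18.0 Y9.0
; layer 5
G0 Z7.5
G0 X18.0 Y9.0
G1 X13.5 Y16.8
G1 X4.5 Y16.8
G1 X0.0 Y9.0
G1 X4.5 Y1.2
G1 X13.5 Y1.2
G1 X18.0 Y9.0
; layer 6
G0 Z9.0
G0 X18.0 Y9.0
G1 X13.5 Y16.8
G1 X4.5 Y16.8
G1 X0.0 Y9.0
G1 X4.5 Y1.2
G1 X13.5 Y1.2
G1 X18.0 Y9.0
; layer 7
G0 Z10.5
G0 X18.0 Y9.0
G1 X13.5 Y16.8
G1 X4.5 Y16.8
G1 X0.0 Y9.0
G1 X4.5 Y1.2
G1 X13.5 Y1.2
G1 X18.0 Y9.0
; layer 8
G0 Z12.0
G0 X18.0 Y9.0
G1 X13.5 Y16.8
G1 X4.5 Y16.8
G1 X0.0 Y9.0
G1 X4.5 Y1.2
G1 X13.5 Y1.2
G1 X18.0 Y9.0
M2 ; end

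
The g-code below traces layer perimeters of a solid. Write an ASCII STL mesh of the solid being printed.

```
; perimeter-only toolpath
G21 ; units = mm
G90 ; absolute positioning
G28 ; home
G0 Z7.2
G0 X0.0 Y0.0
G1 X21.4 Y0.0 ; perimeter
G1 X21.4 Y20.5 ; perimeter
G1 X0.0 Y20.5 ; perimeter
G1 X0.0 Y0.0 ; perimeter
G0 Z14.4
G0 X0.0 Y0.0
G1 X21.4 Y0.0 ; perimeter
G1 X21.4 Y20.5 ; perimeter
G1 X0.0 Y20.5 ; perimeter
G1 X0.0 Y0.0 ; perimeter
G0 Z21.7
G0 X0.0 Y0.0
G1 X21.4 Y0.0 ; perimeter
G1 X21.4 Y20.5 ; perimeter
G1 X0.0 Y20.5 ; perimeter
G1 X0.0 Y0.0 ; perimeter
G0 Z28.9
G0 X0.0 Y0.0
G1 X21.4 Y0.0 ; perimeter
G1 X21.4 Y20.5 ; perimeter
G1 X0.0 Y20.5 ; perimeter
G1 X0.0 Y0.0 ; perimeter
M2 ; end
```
solid part
  facet normal 0.0000 0.0000 -1.0000
    outer loop
      vertex 21.4 20.5 0.0
      vertex 21.4 0.0 0.0
      vertex 0.0 0.0 0.0
    endloop
  endfacet
  facet normal 0.0000 0.0000 -1.0000
    outer loop
      vertex 0.0 20.5 0.0
      vertex 21.4 20.5 0.0
      vertex 0.0 0.0 0.0
    endloop
  endfacet
  facet normal 0.0000 0.0000 1.0000
    outer loop
      vertex 0.0 0.0 28.9
      vertex 21.4 0.0 28.9
      vertex 21.4 20.5 28.9
    endloop
  endfacet
  facet normal 0.0000 0.0000 1.0000
    outer loop
      vertex 0.0 0.0 28.9
      vertex 21.4 20.5 28.9
      vertex 0.0 20.5 28.9
    endloop
  endfacet
  facet normal 0.0000 -1.0000 0.0000
    outer loop
      vertex 0.0 0.0 0.0
      vertex 21.4 0.0 0.0
      vertex 21.4 0.0 28.9
    endloop
  endfacet
  facet normal 0.0000 -1.0000 0.0000
    outer loop
      vertex 0.0 0.0 0.0
      vertex 21.4 0.0 28.9
      vertex 0.0 0.0 28.9
    endloop
  endfacet
  facet normal 0.0000 1.0000 0.0000
    outer loop
      vertex 21.4 20.5 28.9
      vertex 21.4 20.5 0.0
      vertex 0.0 20.5 0.0
    endloop
  endfacet
  facet normal 0.0000 1.0000 0.0000
    outer loop
      vertex 0.0 20.5 28.9
      vertex 21.4 20.5 28.9
      vertex 0.0 20.5 0.0
    endloop
  endfacet
  facet normal -1.0000 0.0000 0.0000
    outer loop
      vertex 0.0 20.5 28.9
      vertex 0.0 20.5 0.0
      vertex 0.0 0.0 0.0
    endloop
  endfacet
  facet normal -1.0000 0.0000 0.0000
    outer loop
      vertex 0.0 0.0 28.9
      vertex 0.0 20.5 28.9
      vertex 0.0 0.0 0.0
    endloop
  endfacet
  facet normal 1.0000 0.0000 0.0000
    outer loop
      vertex 21.4 0.0 0.0
      vertex 21.4 20.5 0.0
      vertex 21.4 20.5 28.9
    endloop
  endfacet
  facet normal 1.0000 0.0000 0.0000
    outer loop
      vertex 21.4 0.0 0.0
      vertex 21.4 20.5 28.9
      vertex 21.4 0.0 28.9
    endloop
  endfacet
endsolid part

The G0 Z moves step by Δz≈7.2 mm. Every layer's G1 loop is the same polygon, so the solid is a straight extrusion of it from z=0 to z≈28.9. Closing with flat bottom and top caps and triangulating gives 12 facets — a rectangular box, roughly 21.4 × 20.5 mm footprint and 28.9 mm tall.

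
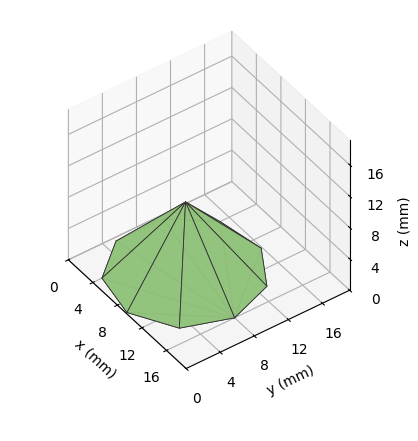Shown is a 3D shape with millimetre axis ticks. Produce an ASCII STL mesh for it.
Reading the render: the shape is a regular 9-sided pyramid, base circumscribed radius ≈ 8 mm, apex at z ≈ 9 mm (dimensions read to the nearest mm from the axis ticks). For the STL, each face is triangulated and given an outward normal.

solid part
  facet normal 0.0000 0.0000 -1.0000
    outer loop
      vertex 9.39 15.88 0.00
      vertex 14.13 13.14 0.00
      vertex 16.00 8.00 0.00
    endloop
  endfacet
  facet normal 0.0000 0.0000 -1.0000
    outer loop
      vertex 4.00 14.93 0.00
      vertex 9.39 15.88 0.00
      vertex 16.00 8.00 0.00
    endloop
  endfacet
  facet normal 0.0000 0.0000 -1.0000
    outer loop
      vertex 0.48 10.74 0.00
      vertex 4.00 14.93 0.00
      vertex 16.00 8.00 0.00
    endloop
  endfacet
  facet normal 0.0000 0.0000 -1.0000
    outer loop
      vertex 0.48 5.26 0.00
      vertex 0.48 10.74 0.00
      vertex 16.00 8.00 0.00
    endloop
  endfacet
  facet normal 0.0000 0.0000 -1.0000
    outer loop
      vertex 4.00 1.07 0.00
      vertex 0.48 5.26 0.00
      vertex 16.00 8.00 0.00
    endloop
  endfacet
  facet normal 0.0000 0.0000 -1.0000
    outer loop
      vertex 9.39 0.12 0.00
      vertex 4.00 1.07 0.00
      vertex 16.00 8.00 0.00
    endloop
  endfacet
  facet normal 0.0000 0.0000 -1.0000
    outer loop
      vertex 14.13 2.86 0.00
      vertex 9.39 0.12 0.00
      vertex 16.00 8.00 0.00
    endloop
  endfacet
  facet normal 0.7212 0.2624 0.6411
    outer loop
      vertex 16.00 8.00 0.00
      vertex 14.13 13.14 0.00
      vertex 8.00 8.00 9.00
    endloop
  endfacet
  facet normal 0.3841 0.6644 0.6411
    outer loop
      vertex 14.13 13.14 0.00
      vertex 9.39 15.88 0.00
      vertex 8.00 8.00 9.00
    endloop
  endfacet
  facet normal -0.1332 0.7558 0.6411
    outer loop
      vertex 9.39 15.88 0.00
      vertex 4.00 14.93 0.00
      vertex 8.00 8.00 9.00
    endloop
  endfacet
  facet normal -0.5876 0.4936 0.6412
    outer loop
      vertex 4.00 14.93 0.00
      vertex 0.48 10.74 0.00
      vertex 8.00 8.00 9.00
    endloop
  endfacet
  facet normal -0.7674 0.0000 0.6412
    outer loop
      vertex 0.48 10.74 0.00
      vertex 0.48 5.26 0.00
      vertex 8.00 8.00 9.00
    endloop
  endfacet
  facet normal -0.5876 -0.4936 0.6412
    outer loop
      vertex 0.48 5.26 0.00
      vertex 4.00 1.07 0.00
      vertex 8.00 8.00 9.00
    endloop
  endfacet
  facet normal -0.1332 -0.7558 0.6411
    outer loop
      vertex 4.00 1.07 0.00
      vertex 9.39 0.12 0.00
      vertex 8.00 8.00 9.00
    endloop
  endfacet
  facet normal 0.3841 -0.6644 0.6411
    outer loop
      vertex 9.39 0.12 0.00
      vertex 14.13 2.86 0.00
      vertex 8.00 8.00 9.00
    endloop
  endfacet
  facet normal 0.7212 -0.2624 0.6411
    outer loop
      vertex 14.13 2.86 0.00
      vertex 16.00 8.00 0.00
      vertex 8.00 8.00 9.00
    endloop
  endfacet
endsolid part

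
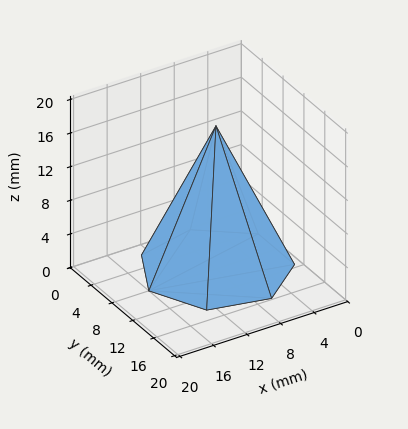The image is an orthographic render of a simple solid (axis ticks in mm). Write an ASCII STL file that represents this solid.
Reading the render: the shape is a regular 7-sided pyramid, base circumscribed radius ≈ 8 mm, apex at z ≈ 17 mm (dimensions read to the nearest mm from the axis ticks). For the STL, each face is triangulated and given an outward normal.

solid part
  facet normal 0.0000 0.0000 -1.0000
    outer loop
      vertex 6.22 15.80 0.00
      vertex 12.99 14.25 0.00
      vertex 16.00 8.00 0.00
    endloop
  endfacet
  facet normal 0.0000 0.0000 -1.0000
    outer loop
      vertex 0.79 11.47 0.00
      vertex 6.22 15.80 0.00
      vertex 16.00 8.00 0.00
    endloop
  endfacet
  facet normal 0.0000 0.0000 -1.0000
    outer loop
      vertex 0.79 4.53 0.00
      vertex 0.79 11.47 0.00
      vertex 16.00 8.00 0.00
    endloop
  endfacet
  facet normal 0.0000 0.0000 -1.0000
    outer loop
      vertex 6.22 0.20 0.00
      vertex 0.79 4.53 0.00
      vertex 16.00 8.00 0.00
    endloop
  endfacet
  facet normal 0.0000 0.0000 -1.0000
    outer loop
      vertex 12.99 1.75 0.00
      vertex 6.22 0.20 0.00
      vertex 16.00 8.00 0.00
    endloop
  endfacet
  facet normal 0.8295 0.3995 0.3903
    outer loop
      vertex 16.00 8.00 0.00
      vertex 12.99 14.25 0.00
      vertex 8.00 8.00 17.00
    endloop
  endfacet
  facet normal 0.2055 0.8975 0.3903
    outer loop
      vertex 12.99 14.25 0.00
      vertex 6.22 15.80 0.00
      vertex 8.00 8.00 17.00
    endloop
  endfacet
  facet normal -0.5740 0.7198 0.3904
    outer loop
      vertex 6.22 15.80 0.00
      vertex 0.79 11.47 0.00
      vertex 8.00 8.00 17.00
    endloop
  endfacet
  facet normal -0.9206 0.0000 0.3905
    outer loop
      vertex 0.79 11.47 0.00
      vertex 0.79 4.53 0.00
      vertex 8.00 8.00 17.00
    endloop
  endfacet
  facet normal -0.5740 -0.7198 0.3904
    outer loop
      vertex 0.79 4.53 0.00
      vertex 6.22 0.20 0.00
      vertex 8.00 8.00 17.00
    endloop
  endfacet
  facet normal 0.2055 -0.8975 0.3903
    outer loop
      vertex 6.22 0.20 0.00
      vertex 12.99 1.75 0.00
      vertex 8.00 8.00 17.00
    endloop
  endfacet
  facet normal 0.8295 -0.3995 0.3903
    outer loop
      vertex 12.99 1.75 0.00
      vertex 16.00 8.00 0.00
      vertex 8.00 8.00 17.00
    endloop
  endfacet
endsolid part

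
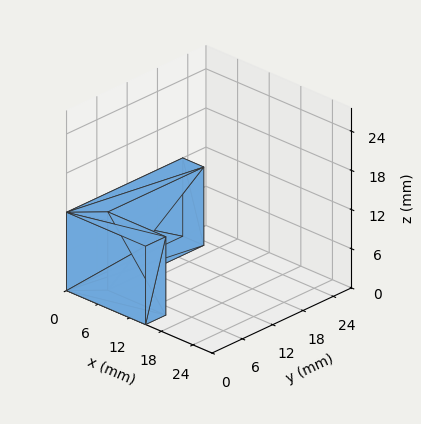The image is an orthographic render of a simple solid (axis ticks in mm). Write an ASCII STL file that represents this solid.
Reading the render: the shape is an L-shaped prism: outer 15 × 23 mm, arm thicknesses ≈ 4 mm (horizontal) and 4 mm (vertical), extruded 12 mm in z (dimensions read to the nearest mm from the axis ticks). For the STL, each face is triangulated and given an outward normal.

solid part
  facet normal 0.0000 0.0000 -1.0000
    outer loop
      vertex 15.0 4.0 0.0
      vertex 15.0 0.0 0.0
      vertex 0.0 0.0 0.0
    endloop
  endfacet
  facet normal 0.0000 0.0000 -1.0000
    outer loop
      vertex 4.0 4.0 0.0
      vertex 15.0 4.0 0.0
      vertex 0.0 0.0 0.0
    endloop
  endfacet
  facet normal 0.0000 0.0000 -1.0000
    outer loop
      vertex 4.0 23.0 0.0
      vertex 4.0 4.0 0.0
      vertex 0.0 0.0 0.0
    endloop
  endfacet
  facet normal 0.0000 0.0000 -1.0000
    outer loop
      vertex 0.0 23.0 0.0
      vertex 4.0 23.0 0.0
      vertex 0.0 0.0 0.0
    endloop
  endfacet
  facet normal 0.0000 0.0000 1.0000
    outer loop
      vertex 0.0 0.0 12.0
      vertex 15.0 0.0 12.0
      vertex 15.0 4.0 12.0
    endloop
  endfacet
  facet normal 0.0000 0.0000 1.0000
    outer loop
      vertex 0.0 0.0 12.0
      vertex 15.0 4.0 12.0
      vertex 4.0 4.0 12.0
    endloop
  endfacet
  facet normal 0.0000 0.0000 1.0000
    outer loop
      vertex 0.0 0.0 12.0
      vertex 4.0 4.0 12.0
      vertex 4.0 23.0 12.0
    endloop
  endfacet
  facet normal 0.0000 0.0000 1.0000
    outer loop
      vertex 0.0 0.0 12.0
      vertex 4.0 23.0 12.0
      vertex 0.0 23.0 12.0
    endloop
  endfacet
  facet normal 0.0000 -1.0000 0.0000
    outer loop
      vertex 0.0 0.0 0.0
      vertex 15.0 0.0 0.0
      vertex 15.0 0.0 12.0
    endloop
  endfacet
  facet normal 0.0000 -1.0000 0.0000
    outer loop
      vertex 0.0 0.0 0.0
      vertex 15.0 0.0 12.0
      vertex 0.0 0.0 12.0
    endloop
  endfacet
  facet normal 1.0000 0.0000 0.0000
    outer loop
      vertex 15.0 0.0 0.0
      vertex 15.0 4.0 0.0
      vertex 15.0 4.0 12.0
    endloop
  endfacet
  facet normal 1.0000 0.0000 0.0000
    outer loop
      vertex 15.0 0.0 0.0
      vertex 15.0 4.0 12.0
      vertex 15.0 0.0 12.0
    endloop
  endfacet
  facet normal 0.0000 1.0000 0.0000
    outer loop
      vertex 15.0 4.0 0.0
      vertex 4.0 4.0 0.0
      vertex 4.0 4.0 12.0
    endloop
  endfacet
  facet normal 0.0000 1.0000 0.0000
    outer loop
      vertex 15.0 4.0 0.0
      vertex 4.0 4.0 12.0
      vertex 15.0 4.0 12.0
    endloop
  endfacet
  facet normal 1.0000 0.0000 0.0000
    outer loop
      vertex 4.0 4.0 0.0
      vertex 4.0 23.0 0.0
      vertex 4.0 23.0 12.0
    endloop
  endfacet
  facet normal 1.0000 0.0000 0.0000
    outer loop
      vertex 4.0 4.0 0.0
      vertex 4.0 23.0 12.0
      vertex 4.0 4.0 12.0
    endloop
  endfacet
  facet normal 0.0000 1.0000 0.0000
    outer loop
      vertex 4.0 23.0 0.0
      vertex 0.0 23.0 0.0
      vertex 0.0 23.0 12.0
    endloop
  endfacet
  facet normal 0.0000 1.0000 0.0000
    outer loop
      vertex 4.0 23.0 0.0
      vertex 0.0 23.0 12.0
      vertex 4.0 23.0 12.0
    endloop
  endfacet
  facet normal -1.0000 0.0000 0.0000
    outer loop
      vertex 0.0 23.0 0.0
      vertex 0.0 0.0 0.0
      vertex 0.0 0.0 12.0
    endloop
  endfacet
  facet normal -1.0000 0.0000 0.0000
    outer loop
      vertex 0.0 23.0 0.0
      vertex 0.0 0.0 12.0
      vertex 0.0 23.0 12.0
    endloop
  endfacet
endsolid part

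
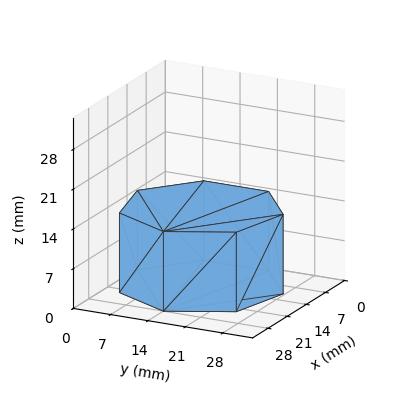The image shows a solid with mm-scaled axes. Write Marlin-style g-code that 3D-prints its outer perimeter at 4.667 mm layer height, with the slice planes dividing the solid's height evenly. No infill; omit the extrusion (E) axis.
Reading the render: the shape is a regular 7-sided prism (a cylinder approximated with 7 flat sides), circumscribed radius ≈ 14 mm, height ≈ 14 mm (dimensions read to the nearest mm from the axis ticks). For the g-code, the solid's height is divided into equal slices at the stated Δz and each level perimeter traced with G1 moves after a G0 lift.

; perimeter-only toolpath
G21 ; units = mm
G90 ; absolute positioning
G28 ; home
; layer 1
G0 Z4.667
G0 X28.000 Y14.000
G1 X22.729 Y24.946
G1 X10.885 Y27.649
G1 X1.386 Y20.074
G1 X1.386 Y7.926
G1 X10.885 Y0.351
G1 X22.729 Y3.054
G1 X28.000 Y14.000
; layer 2
G0 Z9.333
G0 X28.000 Y14.000
G1 X22.729 Y24.946
G1 X10.885 Y27.649
G1 X1.386 Y20.074
G1 X1.386 Y7.926
G1 X10.885 Y0.351
G1 X22.729 Y3.054
G1 X28.000 Y14.000
; layer 3
G0 Z14.000
G0 X28.000 Y14.000
G1 X22.729 Y24.946
G1 X10.885 Y27.649
G1 X1.386 Y20.074
G1 X1.386 Y7.926
G1 X10.885 Y0.351
G1 X22.729 Y3.054
G1 X28.000 Y14.000
M2 ; end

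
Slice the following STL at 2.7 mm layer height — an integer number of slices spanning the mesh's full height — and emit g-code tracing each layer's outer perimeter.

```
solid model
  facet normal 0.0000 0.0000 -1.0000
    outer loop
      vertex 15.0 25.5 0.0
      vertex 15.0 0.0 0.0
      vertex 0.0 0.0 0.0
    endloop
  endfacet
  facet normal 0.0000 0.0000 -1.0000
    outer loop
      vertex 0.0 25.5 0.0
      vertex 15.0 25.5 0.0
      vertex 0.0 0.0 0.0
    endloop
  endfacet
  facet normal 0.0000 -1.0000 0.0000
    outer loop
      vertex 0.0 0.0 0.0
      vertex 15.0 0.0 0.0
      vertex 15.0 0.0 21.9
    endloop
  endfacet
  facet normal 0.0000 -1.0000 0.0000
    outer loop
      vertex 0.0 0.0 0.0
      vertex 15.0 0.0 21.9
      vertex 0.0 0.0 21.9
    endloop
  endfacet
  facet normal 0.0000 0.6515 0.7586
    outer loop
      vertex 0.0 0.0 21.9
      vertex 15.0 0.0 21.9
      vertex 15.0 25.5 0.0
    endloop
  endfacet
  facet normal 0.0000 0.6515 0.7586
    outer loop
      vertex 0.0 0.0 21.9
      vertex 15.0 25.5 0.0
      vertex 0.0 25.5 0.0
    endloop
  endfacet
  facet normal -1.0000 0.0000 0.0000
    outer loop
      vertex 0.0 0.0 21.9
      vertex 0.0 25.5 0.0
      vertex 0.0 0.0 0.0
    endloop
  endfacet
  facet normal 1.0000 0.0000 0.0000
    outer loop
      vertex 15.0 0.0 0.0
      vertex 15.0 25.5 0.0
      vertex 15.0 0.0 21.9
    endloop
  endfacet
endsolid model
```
; perimeter-only toolpath
G21 ; units = mm
G90 ; absolute positioning
G28 ; home
; layer 1
G0 Z2.7
G0 X0.0 Y0.0
G1 X15.0 Y0.0
G1 X15.0 Y22.3
G1 X0.0 Y22.3
G1 X0.0 Y0.0
; layer 2
G0 Z5.5
G0 X0.0 Y0.0
G1 X15.0 Y0.0
G1 X15.0 Y19.1
G1 X0.0 Y19.1
G1 X0.0 Y0.0
; layer 3
G0 Z8.2
G0 X0.0 Y0.0
G1 X15.0 Y0.0
G1 X15.0 Y15.9
G1 X0.0 Y15.9
G1 X0.0 Y0.0
; layer 4
G0 Z10.9
G0 X0.0 Y0.0
G1 X15.0 Y0.0
G1 X15.0 Y12.8
G1 X0.0 Y12.8
G1 X0.0 Y0.0
; layer 5
G0 Z13.7
G0 X0.0 Y0.0
G1 X15.0 Y0.0
G1 X15.0 Y9.6
G1 X0.0 Y9.6
G1 X0.0 Y0.0
; layer 6
G0 Z16.4
G0 X0.0 Y0.0
G1 X15.0 Y0.0
G1 X15.0 Y6.4
G1 X0.0 Y6.4
G1 X0.0 Y0.0
; layer 7
G0 Z19.2
G0 X0.0 Y0.0
G1 X15.0 Y0.0
G1 X15.0 Y3.2
G1 X0.0 Y3.2
G1 X0.0 Y0.0
M2 ; end

The solid is a wedge (ramp): 15 × 25.5 mm base, rising to 21.9 mm along the y=0 edge and sloping linearly to z=0 at y=25.5. Slicing at Δz = 2.7 mm — 8 equal slices spanning the solid's height, so layer i sits at z = i·h/8 — gives 7 non-empty perimeters. Each is a 4-segment closed polygon; G0 lifts to the layer z and rapids to the start vertex, then G1 traces the edges. The cross-section shrinks linearly with z (the slice at the apex is degenerate and omitted).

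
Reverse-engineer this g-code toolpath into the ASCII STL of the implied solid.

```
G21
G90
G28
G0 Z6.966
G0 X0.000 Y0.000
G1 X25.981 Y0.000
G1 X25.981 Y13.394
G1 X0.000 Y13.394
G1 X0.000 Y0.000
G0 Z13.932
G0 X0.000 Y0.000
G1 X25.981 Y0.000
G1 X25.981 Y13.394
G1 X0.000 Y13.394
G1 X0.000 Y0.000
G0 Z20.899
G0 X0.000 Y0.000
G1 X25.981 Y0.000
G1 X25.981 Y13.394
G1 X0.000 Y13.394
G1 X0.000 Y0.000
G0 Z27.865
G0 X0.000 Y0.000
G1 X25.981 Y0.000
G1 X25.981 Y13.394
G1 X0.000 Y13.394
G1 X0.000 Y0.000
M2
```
solid part
  facet normal 0.0000 0.0000 -1.0000
    outer loop
      vertex 25.981 13.394 0.000
      vertex 25.981 0.000 0.000
      vertex 0.000 0.000 0.000
    endloop
  endfacet
  facet normal 0.0000 0.0000 -1.0000
    outer loop
      vertex 0.000 13.394 0.000
      vertex 25.981 13.394 0.000
      vertex 0.000 0.000 0.000
    endloop
  endfacet
  facet normal 0.0000 0.0000 1.0000
    outer loop
      vertex 0.000 0.000 27.865
      vertex 25.981 0.000 27.865
      vertex 25.981 13.394 27.865
    endloop
  endfacet
  facet normal 0.0000 0.0000 1.0000
    outer loop
      vertex 0.000 0.000 27.865
      vertex 25.981 13.394 27.865
      vertex 0.000 13.394 27.865
    endloop
  endfacet
  facet normal 0.0000 -1.0000 0.0000
    outer loop
      vertex 0.000 0.000 0.000
      vertex 25.981 0.000 0.000
      vertex 25.981 0.000 27.865
    endloop
  endfacet
  facet normal 0.0000 -1.0000 0.0000
    outer loop
      vertex 0.000 0.000 0.000
      vertex 25.981 0.000 27.865
      vertex 0.000 0.000 27.865
    endloop
  endfacet
  facet normal 0.0000 1.0000 0.0000
    outer loop
      vertex 25.981 13.394 27.865
      vertex 25.981 13.394 0.000
      vertex 0.000 13.394 0.000
    endloop
  endfacet
  facet normal 0.0000 1.0000 0.0000
    outer loop
      vertex 0.000 13.394 27.865
      vertex 25.981 13.394 27.865
      vertex 0.000 13.394 0.000
    endloop
  endfacet
  facet normal -1.0000 0.0000 0.0000
    outer loop
      vertex 0.000 13.394 27.865
      vertex 0.000 13.394 0.000
      vertex 0.000 0.000 0.000
    endloop
  endfacet
  facet normal -1.0000 0.0000 0.0000
    outer loop
      vertex 0.000 0.000 27.865
      vertex 0.000 13.394 27.865
      vertex 0.000 0.000 0.000
    endloop
  endfacet
  facet normal 1.0000 0.0000 0.0000
    outer loop
      vertex 25.981 0.000 0.000
      vertex 25.981 13.394 0.000
      vertex 25.981 13.394 27.865
    endloop
  endfacet
  facet normal 1.0000 0.0000 0.0000
    outer loop
      vertex 25.981 0.000 0.000
      vertex 25.981 13.394 27.865
      vertex 25.981 0.000 27.865
    endloop
  endfacet
endsolid part

The G0 Z moves step by Δz≈6.966 mm. Every layer's G1 loop is the same polygon, so the solid is a straight extrusion of it from z=0 to z≈27.9. Closing with flat bottom and top caps and triangulating gives 12 facets — a rectangular box, roughly 26 × 13.4 mm footprint and 27.9 mm tall.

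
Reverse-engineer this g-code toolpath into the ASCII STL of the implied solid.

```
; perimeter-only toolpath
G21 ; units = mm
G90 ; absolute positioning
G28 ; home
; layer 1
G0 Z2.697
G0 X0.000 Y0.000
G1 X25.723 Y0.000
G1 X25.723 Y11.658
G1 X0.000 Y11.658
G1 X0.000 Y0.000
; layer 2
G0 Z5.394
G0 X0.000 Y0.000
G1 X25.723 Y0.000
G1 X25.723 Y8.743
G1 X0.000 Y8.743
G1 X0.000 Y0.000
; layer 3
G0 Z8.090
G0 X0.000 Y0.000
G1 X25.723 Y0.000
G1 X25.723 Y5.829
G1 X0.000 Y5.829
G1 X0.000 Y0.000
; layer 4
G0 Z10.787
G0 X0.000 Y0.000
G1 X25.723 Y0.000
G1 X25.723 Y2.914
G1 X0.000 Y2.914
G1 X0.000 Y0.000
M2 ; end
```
solid part
  facet normal 0.0000 0.0000 -1.0000
    outer loop
      vertex 25.723 14.572 0.000
      vertex 25.723 0.000 0.000
      vertex 0.000 0.000 0.000
    endloop
  endfacet
  facet normal 0.0000 0.0000 -1.0000
    outer loop
      vertex 0.000 14.572 0.000
      vertex 25.723 14.572 0.000
      vertex 0.000 0.000 0.000
    endloop
  endfacet
  facet normal 0.0000 -1.0000 0.0000
    outer loop
      vertex 0.000 0.000 0.000
      vertex 25.723 0.000 0.000
      vertex 25.723 0.000 13.484
    endloop
  endfacet
  facet normal 0.0000 -1.0000 0.0000
    outer loop
      vertex 0.000 0.000 0.000
      vertex 25.723 0.000 13.484
      vertex 0.000 0.000 13.484
    endloop
  endfacet
  facet normal 0.0000 0.6792 0.7340
    outer loop
      vertex 0.000 0.000 13.484
      vertex 25.723 0.000 13.484
      vertex 25.723 14.572 0.000
    endloop
  endfacet
  facet normal 0.0000 0.6792 0.7340
    outer loop
      vertex 0.000 0.000 13.484
      vertex 25.723 14.572 0.000
      vertex 0.000 14.572 0.000
    endloop
  endfacet
  facet normal -1.0000 0.0000 0.0000
    outer loop
      vertex 0.000 0.000 13.484
      vertex 0.000 14.572 0.000
      vertex 0.000 0.000 0.000
    endloop
  endfacet
  facet normal 1.0000 0.0000 0.0000
    outer loop
      vertex 25.723 0.000 0.000
      vertex 25.723 14.572 0.000
      vertex 25.723 0.000 13.484
    endloop
  endfacet
endsolid part

The G0 Z moves step by Δz≈2.697 mm. The G1 loops shrink linearly with z, so the solid tapers from its base footprint up to z≈13.5. Closing with a flat bottom cap and the tapered top and triangulating gives 8 facets — a wedge (ramp): 25.7 × 14.6 mm base, rising to 13.5 mm along the y=0 edge and sloping linearly to z=0 at y=14.6.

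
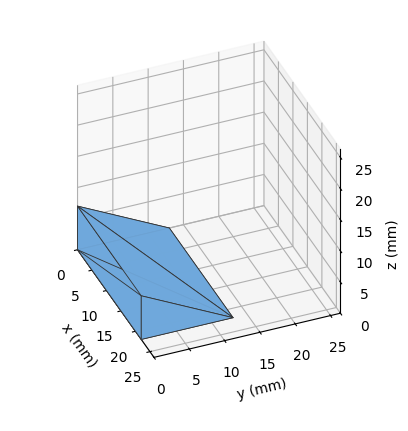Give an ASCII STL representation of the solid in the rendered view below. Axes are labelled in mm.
Reading the render: the shape is a wedge (ramp): 22 × 13 mm base, rising to 7 mm along the y=0 edge and sloping linearly to z=0 at y=13 (dimensions read to the nearest mm from the axis ticks). For the STL, each face is triangulated and given an outward normal.

solid part
  facet normal 0.0000 0.0000 -1.0000
    outer loop
      vertex 22.00 13.00 0.00
      vertex 22.00 0.00 0.00
      vertex 0.00 0.00 0.00
    endloop
  endfacet
  facet normal 0.0000 0.0000 -1.0000
    outer loop
      vertex 0.00 13.00 0.00
      vertex 22.00 13.00 0.00
      vertex 0.00 0.00 0.00
    endloop
  endfacet
  facet normal 0.0000 -1.0000 0.0000
    outer loop
      vertex 0.00 0.00 0.00
      vertex 22.00 0.00 0.00
      vertex 22.00 0.00 7.00
    endloop
  endfacet
  facet normal 0.0000 -1.0000 0.0000
    outer loop
      vertex 0.00 0.00 0.00
      vertex 22.00 0.00 7.00
      vertex 0.00 0.00 7.00
    endloop
  endfacet
  facet normal 0.0000 0.4741 0.8805
    outer loop
      vertex 0.00 0.00 7.00
      vertex 22.00 0.00 7.00
      vertex 22.00 13.00 0.00
    endloop
  endfacet
  facet normal 0.0000 0.4741 0.8805
    outer loop
      vertex 0.00 0.00 7.00
      vertex 22.00 13.00 0.00
      vertex 0.00 13.00 0.00
    endloop
  endfacet
  facet normal -1.0000 0.0000 0.0000
    outer loop
      vertex 0.00 0.00 7.00
      vertex 0.00 13.00 0.00
      vertex 0.00 0.00 0.00
    endloop
  endfacet
  facet normal 1.0000 0.0000 0.0000
    outer loop
      vertex 22.00 0.00 0.00
      vertex 22.00 13.00 0.00
      vertex 22.00 0.00 7.00
    endloop
  endfacet
endsolid part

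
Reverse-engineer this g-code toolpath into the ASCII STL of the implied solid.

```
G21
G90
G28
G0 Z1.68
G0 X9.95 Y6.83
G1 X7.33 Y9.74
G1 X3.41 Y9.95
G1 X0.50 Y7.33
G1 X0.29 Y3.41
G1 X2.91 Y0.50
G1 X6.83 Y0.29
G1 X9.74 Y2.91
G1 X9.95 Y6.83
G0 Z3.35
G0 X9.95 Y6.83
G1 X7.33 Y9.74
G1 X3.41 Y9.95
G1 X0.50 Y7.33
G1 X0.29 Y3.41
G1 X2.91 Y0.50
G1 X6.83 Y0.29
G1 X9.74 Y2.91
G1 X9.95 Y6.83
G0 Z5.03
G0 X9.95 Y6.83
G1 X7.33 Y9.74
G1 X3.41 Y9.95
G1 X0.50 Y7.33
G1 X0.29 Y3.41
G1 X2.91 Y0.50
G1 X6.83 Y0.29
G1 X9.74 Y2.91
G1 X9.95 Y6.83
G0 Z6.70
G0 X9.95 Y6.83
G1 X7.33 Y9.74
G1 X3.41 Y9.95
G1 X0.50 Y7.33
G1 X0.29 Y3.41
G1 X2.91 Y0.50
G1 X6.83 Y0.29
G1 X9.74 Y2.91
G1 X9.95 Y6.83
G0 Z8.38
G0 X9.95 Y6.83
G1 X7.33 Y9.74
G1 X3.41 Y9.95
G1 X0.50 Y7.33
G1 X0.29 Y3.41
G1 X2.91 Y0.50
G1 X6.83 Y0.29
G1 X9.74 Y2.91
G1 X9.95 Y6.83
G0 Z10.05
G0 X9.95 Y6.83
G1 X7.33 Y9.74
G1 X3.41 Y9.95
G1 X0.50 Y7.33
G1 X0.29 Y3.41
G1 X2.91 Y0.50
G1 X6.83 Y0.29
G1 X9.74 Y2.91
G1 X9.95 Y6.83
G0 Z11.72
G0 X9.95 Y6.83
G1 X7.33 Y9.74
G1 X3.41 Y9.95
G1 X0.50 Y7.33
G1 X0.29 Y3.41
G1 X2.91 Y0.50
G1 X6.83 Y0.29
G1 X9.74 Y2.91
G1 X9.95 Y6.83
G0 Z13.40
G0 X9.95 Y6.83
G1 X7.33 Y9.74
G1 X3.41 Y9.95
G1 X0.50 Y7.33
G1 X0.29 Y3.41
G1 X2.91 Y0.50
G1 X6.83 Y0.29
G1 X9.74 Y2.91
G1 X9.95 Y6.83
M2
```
solid part
  facet normal 0.0000 0.0000 -1.0000
    outer loop
      vertex 3.41 9.95 0.00
      vertex 7.33 9.74 0.00
      vertex 9.95 6.83 0.00
    endloop
  endfacet
  facet normal 0.0000 0.0000 -1.0000
    outer loop
      vertex 0.50 7.33 0.00
      vertex 3.41 9.95 0.00
      vertex 9.95 6.83 0.00
    endloop
  endfacet
  facet normal 0.0000 0.0000 -1.0000
    outer loop
      vertex 0.29 3.41 0.00
      vertex 0.50 7.33 0.00
      vertex 9.95 6.83 0.00
    endloop
  endfacet
  facet normal 0.0000 0.0000 -1.0000
    outer loop
      vertex 2.91 0.50 0.00
      vertex 0.29 3.41 0.00
      vertex 9.95 6.83 0.00
    endloop
  endfacet
  facet normal 0.0000 0.0000 -1.0000
    outer loop
      vertex 6.83 0.29 0.00
      vertex 2.91 0.50 0.00
      vertex 9.95 6.83 0.00
    endloop
  endfacet
  facet normal 0.0000 0.0000 -1.0000
    outer loop
      vertex 9.74 2.91 0.00
      vertex 6.83 0.29 0.00
      vertex 9.95 6.83 0.00
    endloop
  endfacet
  facet normal 0.0000 0.0000 1.0000
    outer loop
      vertex 9.95 6.83 13.40
      vertex 7.33 9.74 13.40
      vertex 3.41 9.95 13.40
    endloop
  endfacet
  facet normal 0.0000 0.0000 1.0000
    outer loop
      vertex 9.95 6.83 13.40
      vertex 3.41 9.95 13.40
      vertex 0.50 7.33 13.40
    endloop
  endfacet
  facet normal 0.0000 0.0000 1.0000
    outer loop
      vertex 9.95 6.83 13.40
      vertex 0.50 7.33 13.40
      vertex 0.29 3.41 13.40
    endloop
  endfacet
  facet normal 0.0000 0.0000 1.0000
    outer loop
      vertex 9.95 6.83 13.40
      vertex 0.29 3.41 13.40
      vertex 2.91 0.50 13.40
    endloop
  endfacet
  facet normal 0.0000 0.0000 1.0000
    outer loop
      vertex 9.95 6.83 13.40
      vertex 2.91 0.50 13.40
      vertex 6.83 0.29 13.40
    endloop
  endfacet
  facet normal 0.0000 0.0000 1.0000
    outer loop
      vertex 9.95 6.83 13.40
      vertex 6.83 0.29 13.40
      vertex 9.74 2.91 13.40
    endloop
  endfacet
  facet normal 0.7432 0.6691 0.0000
    outer loop
      vertex 9.95 6.83 0.00
      vertex 7.33 9.74 0.00
      vertex 7.33 9.74 13.40
    endloop
  endfacet
  facet normal 0.7432 0.6691 0.0000
    outer loop
      vertex 9.95 6.83 0.00
      vertex 7.33 9.74 13.40
      vertex 9.95 6.83 13.40
    endloop
  endfacet
  facet normal 0.0535 0.9986 0.0000
    outer loop
      vertex 7.33 9.74 0.00
      vertex 3.41 9.95 0.00
      vertex 3.41 9.95 13.40
    endloop
  endfacet
  facet normal 0.0535 0.9986 0.0000
    outer loop
      vertex 7.33 9.74 0.00
      vertex 3.41 9.95 13.40
      vertex 7.33 9.74 13.40
    endloop
  endfacet
  facet normal -0.6691 0.7432 0.0000
    outer loop
      vertex 3.41 9.95 0.00
      vertex 0.50 7.33 0.00
      vertex 0.50 7.33 13.40
    endloop
  endfacet
  facet normal -0.6691 0.7432 0.0000
    outer loop
      vertex 3.41 9.95 0.00
      vertex 0.50 7.33 13.40
      vertex 3.41 9.95 13.40
    endloop
  endfacet
  facet normal -0.9986 0.0535 0.0000
    outer loop
      vertex 0.50 7.33 0.00
      vertex 0.29 3.41 0.00
      vertex 0.29 3.41 13.40
    endloop
  endfacet
  facet normal -0.9986 0.0535 0.0000
    outer loop
      vertex 0.50 7.33 0.00
      vertex 0.29 3.41 13.40
      vertex 0.50 7.33 13.40
    endloop
  endfacet
  facet normal -0.7432 -0.6691 0.0000
    outer loop
      vertex 0.29 3.41 0.00
      vertex 2.91 0.50 0.00
      vertex 2.91 0.50 13.40
    endloop
  endfacet
  facet normal -0.7432 -0.6691 0.0000
    outer loop
      vertex 0.29 3.41 0.00
      vertex 2.91 0.50 13.40
      vertex 0.29 3.41 13.40
    endloop
  endfacet
  facet normal -0.0535 -0.9986 0.0000
    outer loop
      vertex 2.91 0.50 0.00
      vertex 6.83 0.29 0.00
      vertex 6.83 0.29 13.40
    endloop
  endfacet
  facet normal -0.0535 -0.9986 0.0000
    outer loop
      vertex 2.91 0.50 0.00
      vertex 6.83 0.29 13.40
      vertex 2.91 0.50 13.40
    endloop
  endfacet
  facet normal 0.6691 -0.7432 0.0000
    outer loop
      vertex 6.83 0.29 0.00
      vertex 9.74 2.91 0.00
      vertex 9.74 2.91 13.40
    endloop
  endfacet
  facet normal 0.6691 -0.7432 0.0000
    outer loop
      vertex 6.83 0.29 0.00
      vertex 9.74 2.91 13.40
      vertex 6.83 0.29 13.40
    endloop
  endfacet
  facet normal 0.9986 -0.0535 0.0000
    outer loop
      vertex 9.74 2.91 0.00
      vertex 9.95 6.83 0.00
      vertex 9.95 6.83 13.40
    endloop
  endfacet
  facet normal 0.9986 -0.0535 0.0000
    outer loop
      vertex 9.74 2.91 0.00
      vertex 9.95 6.83 13.40
      vertex 9.74 2.91 13.40
    endloop
  endfacet
endsolid part

The G0 Z moves step by Δz≈1.68 mm. Every layer's G1 loop is the same polygon, so the solid is a straight extrusion of it from z=0 to z≈13.4. Closing with flat bottom and top caps and triangulating gives 28 facets — a regular 8-sided prism (a cylinder approximated with 8 flat sides), circumscribed radius ≈ 5.12 mm, height ≈ 13.4 mm.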